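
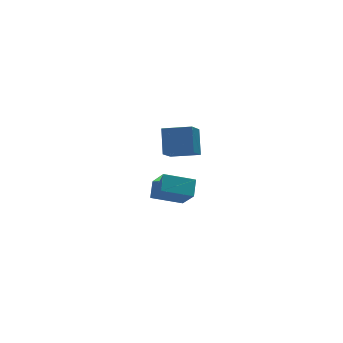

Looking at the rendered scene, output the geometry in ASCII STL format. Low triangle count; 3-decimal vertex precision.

solid 
facet normal -0.534 -0.515 0.671
outer loop
vertex -0.733 -0.834 3.541
vertex -1.86 -0.035 3.257
vertex -1.123 -1.741 2.535
endloop
endfacet
facet normal 0.799 -0.567 0.201
outer loop
vertex -0.38 -1.025 1.603
vertex -0.733 -0.834 3.541
vertex -1.123 -1.741 2.535
endloop
endfacet
facet normal -0.534 -0.515 0.671
outer loop
vertex -1.123 -1.741 2.535
vertex -1.86 -0.035 3.257
vertex -2.249 -0.942 2.251
endloop
endfacet
facet normal -0.276 -0.643 -0.714
outer loop
vertex -2.249 -0.942 2.251
vertex -0.38 -1.025 1.603
vertex -1.123 -1.741 2.535
endloop
endfacet
facet normal 0.276 0.643 0.714
outer loop
vertex -0.733 -0.834 3.541
vertex -1.117 0.681 2.325
vertex -1.86 -0.035 3.257
endloop
endfacet
facet normal 0.799 -0.566 0.201
outer loop
vertex 0.009 -0.118 2.609
vertex -0.733 -0.834 3.541
vertex -0.38 -1.025 1.603
endloop
endfacet
facet normal 0.276 0.643 0.714
outer loop
vertex 0.009 -0.118 2.609
vertex -1.117 0.681 2.325
vertex -0.733 -0.834 3.541
endloop
endfacet
facet normal -0.799 0.566 -0.202
outer loop
vertex -1.86 -0.035 3.257
vertex -1.117 0.681 2.325
vertex -2.249 -0.942 2.251
endloop
endfacet
facet normal -0.276 -0.643 -0.714
outer loop
vertex -1.507 -0.226 1.319
vertex -0.38 -1.025 1.603
vertex -2.249 -0.942 2.251
endloop
endfacet
facet normal -0.799 0.567 -0.201
outer loop
vertex -2.249 -0.942 2.251
vertex -1.117 0.681 2.325
vertex -1.507 -0.226 1.319
endloop
endfacet
facet normal 0.534 0.515 -0.671
outer loop
vertex -1.507 -0.226 1.319
vertex 0.009 -0.118 2.609
vertex -0.38 -1.025 1.603
endloop
endfacet
facet normal 0.534 0.514 -0.671
outer loop
vertex -1.117 0.681 2.325
vertex 0.009 -0.118 2.609
vertex -1.507 -0.226 1.319
endloop
endfacet
facet normal -0.881 0.342 0.328
outer loop
vertex -1.183 1.397 -2.421
vertex -0.711 2.095 -1.881
vertex -1.253 2.405 -3.661
endloop
endfacet
facet normal -0.472 -0.697 -0.540
outer loop
vertex 0.191 1.845 -4.199
vertex -1.183 1.397 -2.421
vertex -1.253 2.405 -3.661
endloop
endfacet
facet normal -0.881 0.341 0.328
outer loop
vertex -1.253 2.405 -3.661
vertex -0.711 2.095 -1.881
vertex -0.782 3.103 -3.122
endloop
endfacet
facet normal -0.045 0.629 -0.776
outer loop
vertex -0.782 3.103 -3.122
vertex 0.191 1.845 -4.199
vertex -1.253 2.405 -3.661
endloop
endfacet
facet normal 0.045 -0.630 0.775
outer loop
vertex -1.183 1.397 -2.421
vertex 0.733 1.535 -2.419
vertex -0.711 2.095 -1.881
endloop
endfacet
facet normal -0.471 -0.698 -0.540
outer loop
vertex 0.262 0.837 -2.958
vertex -1.183 1.397 -2.421
vertex 0.191 1.845 -4.199
endloop
endfacet
facet normal 0.045 -0.629 0.776
outer loop
vertex 0.262 0.837 -2.958
vertex 0.733 1.535 -2.419
vertex -1.183 1.397 -2.421
endloop
endfacet
facet normal 0.472 0.698 0.540
outer loop
vertex -0.711 2.095 -1.881
vertex 0.733 1.535 -2.419
vertex -0.782 3.103 -3.122
endloop
endfacet
facet normal -0.044 0.630 -0.776
outer loop
vertex 0.663 2.543 -3.659
vertex 0.191 1.845 -4.199
vertex -0.782 3.103 -3.122
endloop
endfacet
facet normal 0.471 0.697 0.540
outer loop
vertex -0.782 3.103 -3.122
vertex 0.733 1.535 -2.419
vertex 0.663 2.543 -3.659
endloop
endfacet
facet normal 0.881 -0.342 -0.328
outer loop
vertex 0.663 2.543 -3.659
vertex 0.262 0.837 -2.958
vertex 0.191 1.845 -4.199
endloop
endfacet
facet normal 0.881 -0.342 -0.327
outer loop
vertex 0.733 1.535 -2.419
vertex 0.262 0.837 -2.958
vertex 0.663 2.543 -3.659
endloop
endfacet

endsolid


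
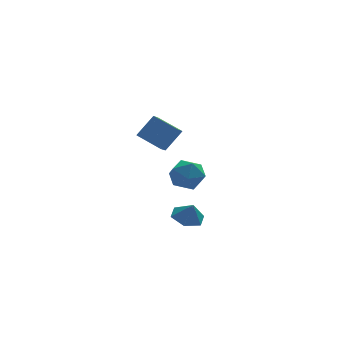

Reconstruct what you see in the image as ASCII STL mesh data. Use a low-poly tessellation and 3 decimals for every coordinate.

solid 
facet normal -0.219 0.303 -0.928
outer loop
vertex -0.921 -3.544 0.205
vertex -1.882 -3.7 0.381
vertex -1.481 -2.816 0.575
endloop
endfacet
facet normal 0.764 0.297 0.573
outer loop
vertex -0.921 -3.544 0.205
vertex -1.481 -2.816 0.575
vertex -1.638 -4.04 1.419
endloop
endfacet
facet normal -0.218 0.303 -0.928
outer loop
vertex -1.481 -2.816 0.575
vertex -1.882 -3.7 0.381
vertex -2.443 -2.973 0.75
endloop
endfacet
facet normal 0.058 0.562 0.825
outer loop
vertex -1.481 -2.816 0.575
vertex -2.443 -2.973 0.75
vertex -1.638 -4.04 1.419
endloop
endfacet
facet normal -0.218 0.303 -0.928
outer loop
vertex -2.443 -2.973 0.75
vertex -1.882 -3.7 0.381
vertex -2.844 -3.856 0.556
endloop
endfacet
facet normal -0.572 0.080 0.816
outer loop
vertex -2.443 -2.973 0.75
vertex -2.844 -3.856 0.556
vertex -1.638 -4.04 1.419
endloop
endfacet
facet normal -0.218 0.304 -0.927
outer loop
vertex -2.844 -3.856 0.556
vertex -1.882 -3.7 0.381
vertex -2.284 -4.584 0.186
endloop
endfacet
facet normal -0.499 -0.666 0.555
outer loop
vertex -2.844 -3.856 0.556
vertex -2.284 -4.584 0.186
vertex -1.638 -4.04 1.419
endloop
endfacet
facet normal -0.218 0.304 -0.927
outer loop
vertex -2.284 -4.584 0.186
vertex -1.882 -3.7 0.381
vertex -1.322 -4.428 0.011
endloop
endfacet
facet normal 0.206 -0.931 0.303
outer loop
vertex -2.284 -4.584 0.186
vertex -1.322 -4.428 0.011
vertex -1.638 -4.04 1.419
endloop
endfacet
facet normal -0.219 0.303 -0.928
outer loop
vertex -1.322 -4.428 0.011
vertex -1.882 -3.7 0.381
vertex -0.921 -3.544 0.205
endloop
endfacet
facet normal 0.838 -0.448 0.312
outer loop
vertex -1.322 -4.428 0.011
vertex -0.921 -3.544 0.205
vertex -1.638 -4.04 1.419
endloop
endfacet
facet normal -0.623 -0.174 -0.763
outer loop
vertex -1.95 2.562 2.552
vertex -3.13 3.712 3.254
vertex -1.516 3.331 2.022
endloop
endfacet
facet normal 0.659 -0.642 -0.392
outer loop
vertex -0.45 3.628 3.326
vertex -1.95 2.562 2.552
vertex -1.516 3.331 2.022
endloop
endfacet
facet normal -0.623 -0.173 -0.763
outer loop
vertex -1.516 3.331 2.022
vertex -3.13 3.712 3.254
vertex -2.695 4.481 2.724
endloop
endfacet
facet normal 0.422 0.746 -0.515
outer loop
vertex -2.695 4.481 2.724
vertex -0.45 3.628 3.326
vertex -1.516 3.331 2.022
endloop
endfacet
facet normal -0.422 -0.747 0.515
outer loop
vertex -1.95 2.562 2.552
vertex -2.064 4.009 4.558
vertex -3.13 3.712 3.254
endloop
endfacet
facet normal 0.659 -0.642 -0.392
outer loop
vertex -0.885 2.859 3.856
vertex -1.95 2.562 2.552
vertex -0.45 3.628 3.326
endloop
endfacet
facet normal -0.422 -0.747 0.515
outer loop
vertex -0.885 2.859 3.856
vertex -2.064 4.009 4.558
vertex -1.95 2.562 2.552
endloop
endfacet
facet normal -0.658 0.643 0.392
outer loop
vertex -3.13 3.712 3.254
vertex -2.064 4.009 4.558
vertex -2.695 4.481 2.724
endloop
endfacet
facet normal 0.422 0.747 -0.514
outer loop
vertex -1.63 4.778 4.028
vertex -0.45 3.628 3.326
vertex -2.695 4.481 2.724
endloop
endfacet
facet normal -0.659 0.642 0.392
outer loop
vertex -2.695 4.481 2.724
vertex -2.064 4.009 4.558
vertex -1.63 4.778 4.028
endloop
endfacet
facet normal 0.623 0.173 0.763
outer loop
vertex -1.63 4.778 4.028
vertex -0.885 2.859 3.856
vertex -0.45 3.628 3.326
endloop
endfacet
facet normal 0.623 0.174 0.762
outer loop
vertex -2.064 4.009 4.558
vertex -0.885 2.859 3.856
vertex -1.63 4.778 4.028
endloop
endfacet
facet normal 0.354 0.850 0.391
outer loop
vertex -0.832 0.93 1.463
vertex -1.231 0.609 2.523
vertex -0.143 0.31 2.188
endloop
endfacet
facet normal 0.750 0.641 -0.165
outer loop
vertex -0.832 0.93 1.463
vertex -0.143 0.31 2.188
vertex -0.173 0.05 1.04
endloop
endfacet
facet normal 0.324 0.596 -0.735
outer loop
vertex -0.832 0.93 1.463
vertex -0.173 0.05 1.04
vertex -1.281 0.189 0.665
endloop
endfacet
facet normal -0.335 0.777 -0.533
outer loop
vertex -0.832 0.93 1.463
vertex -1.281 0.189 0.665
vertex -1.935 0.535 1.581
endloop
endfacet
facet normal -0.317 0.934 0.164
outer loop
vertex -0.832 0.93 1.463
vertex -1.935 0.535 1.581
vertex -1.231 0.609 2.523
endloop
endfacet
facet normal 1.000 -0.012 -0.023
outer loop
vertex -0.173 0.05 1.04
vertex -0.143 0.31 2.188
vertex -0.165 -0.815 1.839
endloop
endfacet
facet normal 0.359 0.325 0.875
outer loop
vertex -0.143 0.31 2.188
vertex -1.231 0.609 2.523
vertex -0.819 -0.469 2.755
endloop
endfacet
facet normal -0.727 0.462 0.507
outer loop
vertex -1.231 0.609 2.523
vertex -1.935 0.535 1.581
vertex -1.927 -0.33 2.38
endloop
endfacet
facet normal -0.758 0.207 -0.619
outer loop
vertex -1.935 0.535 1.581
vertex -1.281 0.189 0.665
vertex -1.957 -0.59 1.232
endloop
endfacet
facet normal 0.310 -0.085 -0.947
outer loop
vertex -1.281 0.189 0.665
vertex -0.173 0.05 1.04
vertex -0.869 -0.889 0.897
endloop
endfacet
facet normal 0.335 -0.777 0.533
outer loop
vertex -1.268 -1.21 1.957
vertex -0.165 -0.815 1.839
vertex -0.819 -0.469 2.755
endloop
endfacet
facet normal -0.324 -0.596 0.735
outer loop
vertex -1.268 -1.21 1.957
vertex -0.819 -0.469 2.755
vertex -1.927 -0.33 2.38
endloop
endfacet
facet normal -0.750 -0.641 0.165
outer loop
vertex -1.268 -1.21 1.957
vertex -1.927 -0.33 2.38
vertex -1.957 -0.59 1.232
endloop
endfacet
facet normal -0.354 -0.850 -0.391
outer loop
vertex -1.268 -1.21 1.957
vertex -1.957 -0.59 1.232
vertex -0.869 -0.889 0.897
endloop
endfacet
facet normal 0.317 -0.934 -0.164
outer loop
vertex -1.268 -1.21 1.957
vertex -0.869 -0.889 0.897
vertex -0.165 -0.815 1.839
endloop
endfacet
facet normal 0.758 -0.207 0.619
outer loop
vertex -0.819 -0.469 2.755
vertex -0.165 -0.815 1.839
vertex -0.143 0.31 2.188
endloop
endfacet
facet normal -0.310 0.085 0.947
outer loop
vertex -1.927 -0.33 2.38
vertex -0.819 -0.469 2.755
vertex -1.231 0.609 2.523
endloop
endfacet
facet normal -1.000 0.012 0.023
outer loop
vertex -1.957 -0.59 1.232
vertex -1.927 -0.33 2.38
vertex -1.935 0.535 1.581
endloop
endfacet
facet normal -0.359 -0.325 -0.875
outer loop
vertex -0.869 -0.889 0.897
vertex -1.957 -0.59 1.232
vertex -1.281 0.189 0.665
endloop
endfacet
facet normal 0.727 -0.462 -0.507
outer loop
vertex -0.165 -0.815 1.839
vertex -0.869 -0.889 0.897
vertex -0.173 0.05 1.04
endloop
endfacet

endsolid


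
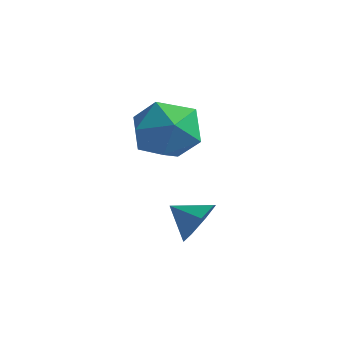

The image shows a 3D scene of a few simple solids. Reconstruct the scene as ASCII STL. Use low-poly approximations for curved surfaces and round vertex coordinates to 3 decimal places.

solid 
facet normal 0.862 0.217 -0.457
outer loop
vertex 3.999 1.663 -1.375
vertex 3.574 2.18 -1.931
vertex 3.929 2.385 -1.164
endloop
endfacet
facet normal -0.096 -0.288 0.953
outer loop
vertex 3.999 1.663 -1.375
vertex 3.929 2.385 -1.164
vertex 2.626 1.94 -1.429
endloop
endfacet
facet normal 0.863 0.217 -0.457
outer loop
vertex 3.929 2.385 -1.164
vertex 3.574 2.18 -1.931
vertex 3.592 2.952 -1.531
endloop
endfacet
facet normal -0.308 0.381 0.872
outer loop
vertex 3.929 2.385 -1.164
vertex 3.592 2.952 -1.531
vertex 2.626 1.94 -1.429
endloop
endfacet
facet normal 0.862 0.217 -0.458
outer loop
vertex 3.592 2.952 -1.531
vertex 3.574 2.18 -1.931
vertex 3.241 2.937 -2.199
endloop
endfacet
facet normal -0.665 0.668 0.334
outer loop
vertex 3.592 2.952 -1.531
vertex 3.241 2.937 -2.199
vertex 2.626 1.94 -1.429
endloop
endfacet
facet normal 0.862 0.218 -0.457
outer loop
vertex 3.241 2.937 -2.199
vertex 3.574 2.18 -1.931
vertex 3.141 2.352 -2.666
endloop
endfacet
facet normal -0.899 0.357 -0.255
outer loop
vertex 3.241 2.937 -2.199
vertex 3.141 2.352 -2.666
vertex 2.626 1.94 -1.429
endloop
endfacet
facet normal 0.862 0.218 -0.457
outer loop
vertex 3.141 2.352 -2.666
vertex 3.574 2.18 -1.931
vertex 3.368 1.637 -2.579
endloop
endfacet
facet normal -0.832 -0.319 -0.453
outer loop
vertex 3.141 2.352 -2.666
vertex 3.368 1.637 -2.579
vertex 2.626 1.94 -1.429
endloop
endfacet
facet normal 0.863 0.218 -0.457
outer loop
vertex 3.368 1.637 -2.579
vertex 3.574 2.18 -1.931
vertex 3.749 1.331 -2.005
endloop
endfacet
facet normal -0.517 -0.849 -0.110
outer loop
vertex 3.368 1.637 -2.579
vertex 3.749 1.331 -2.005
vertex 2.626 1.94 -1.429
endloop
endfacet
facet normal 0.862 0.218 -0.457
outer loop
vertex 3.749 1.331 -2.005
vertex 3.574 2.18 -1.931
vertex 3.999 1.663 -1.375
endloop
endfacet
facet normal -0.189 -0.836 0.515
outer loop
vertex 3.749 1.331 -2.005
vertex 3.999 1.663 -1.375
vertex 2.626 1.94 -1.429
endloop
endfacet
facet normal -0.076 0.477 0.876
outer loop
vertex 1.296 3.735 1.759
vertex 1.557 2.67 2.362
vertex 2.483 3.439 2.023
endloop
endfacet
facet normal 0.149 0.920 0.363
outer loop
vertex 1.296 3.735 1.759
vertex 2.483 3.439 2.023
vertex 2.192 3.926 0.907
endloop
endfacet
facet normal -0.344 0.926 -0.154
outer loop
vertex 1.296 3.735 1.759
vertex 2.192 3.926 0.907
vertex 1.086 3.457 0.557
endloop
endfacet
facet normal -0.872 0.488 0.040
outer loop
vertex 1.296 3.735 1.759
vertex 1.086 3.457 0.557
vertex 0.693 2.681 1.456
endloop
endfacet
facet normal -0.706 0.210 0.676
outer loop
vertex 1.296 3.735 1.759
vertex 0.693 2.681 1.456
vertex 1.557 2.67 2.362
endloop
endfacet
facet normal 0.751 0.654 0.089
outer loop
vertex 2.192 3.926 0.907
vertex 2.483 3.439 2.023
vertex 3.007 2.979 0.984
endloop
endfacet
facet normal 0.389 -0.063 0.919
outer loop
vertex 2.483 3.439 2.023
vertex 1.557 2.67 2.362
vertex 2.614 2.203 1.883
endloop
endfacet
facet normal -0.632 -0.495 0.596
outer loop
vertex 1.557 2.67 2.362
vertex 0.693 2.681 1.456
vertex 1.508 1.734 1.533
endloop
endfacet
facet normal -0.900 -0.046 -0.433
outer loop
vertex 0.693 2.681 1.456
vertex 1.086 3.457 0.557
vertex 1.217 2.221 0.417
endloop
endfacet
facet normal -0.045 0.664 -0.747
outer loop
vertex 1.086 3.457 0.557
vertex 2.192 3.926 0.907
vertex 2.143 2.99 0.078
endloop
endfacet
facet normal 0.872 -0.488 -0.040
outer loop
vertex 2.404 1.925 0.681
vertex 3.007 2.979 0.984
vertex 2.614 2.203 1.883
endloop
endfacet
facet normal 0.344 -0.926 0.154
outer loop
vertex 2.404 1.925 0.681
vertex 2.614 2.203 1.883
vertex 1.508 1.734 1.533
endloop
endfacet
facet normal -0.149 -0.920 -0.363
outer loop
vertex 2.404 1.925 0.681
vertex 1.508 1.734 1.533
vertex 1.217 2.221 0.417
endloop
endfacet
facet normal 0.076 -0.477 -0.876
outer loop
vertex 2.404 1.925 0.681
vertex 1.217 2.221 0.417
vertex 2.143 2.99 0.078
endloop
endfacet
facet normal 0.706 -0.210 -0.676
outer loop
vertex 2.404 1.925 0.681
vertex 2.143 2.99 0.078
vertex 3.007 2.979 0.984
endloop
endfacet
facet normal 0.900 0.046 0.433
outer loop
vertex 2.614 2.203 1.883
vertex 3.007 2.979 0.984
vertex 2.483 3.439 2.023
endloop
endfacet
facet normal 0.045 -0.664 0.747
outer loop
vertex 1.508 1.734 1.533
vertex 2.614 2.203 1.883
vertex 1.557 2.67 2.362
endloop
endfacet
facet normal -0.751 -0.654 -0.089
outer loop
vertex 1.217 2.221 0.417
vertex 1.508 1.734 1.533
vertex 0.693 2.681 1.456
endloop
endfacet
facet normal -0.389 0.063 -0.919
outer loop
vertex 2.143 2.99 0.078
vertex 1.217 2.221 0.417
vertex 1.086 3.457 0.557
endloop
endfacet
facet normal 0.632 0.495 -0.596
outer loop
vertex 3.007 2.979 0.984
vertex 2.143 2.99 0.078
vertex 2.192 3.926 0.907
endloop
endfacet

endsolid


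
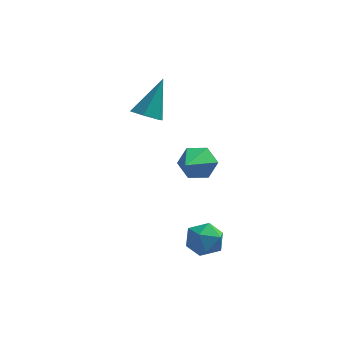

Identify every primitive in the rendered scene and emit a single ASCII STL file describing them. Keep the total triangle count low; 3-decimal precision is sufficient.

solid 
facet normal -0.244 -0.532 -0.811
outer loop
vertex 0.331 1.358 1.508
vertex -0.26 1.727 1.444
vertex 0.324 1.944 1.126
endloop
endfacet
facet normal 0.998 0.043 0.048
outer loop
vertex 0.331 1.358 1.508
vertex 0.324 1.944 1.126
vertex 0.2 2.733 2.976
endloop
endfacet
facet normal -0.243 -0.533 -0.810
outer loop
vertex 0.324 1.944 1.126
vertex -0.26 1.727 1.444
vertex -0.268 2.313 1.061
endloop
endfacet
facet normal 0.528 0.793 -0.303
outer loop
vertex 0.324 1.944 1.126
vertex -0.268 2.313 1.061
vertex 0.2 2.733 2.976
endloop
endfacet
facet normal -0.244 -0.533 -0.810
outer loop
vertex -0.268 2.313 1.061
vertex -0.26 1.727 1.444
vertex -0.852 2.095 1.38
endloop
endfacet
facet normal -0.397 0.912 -0.103
outer loop
vertex -0.268 2.313 1.061
vertex -0.852 2.095 1.38
vertex 0.2 2.733 2.976
endloop
endfacet
facet normal -0.244 -0.533 -0.810
outer loop
vertex -0.852 2.095 1.38
vertex -0.26 1.727 1.444
vertex -0.844 1.509 1.763
endloop
endfacet
facet normal -0.849 0.281 0.447
outer loop
vertex -0.852 2.095 1.38
vertex -0.844 1.509 1.763
vertex 0.2 2.733 2.976
endloop
endfacet
facet normal -0.244 -0.533 -0.810
outer loop
vertex -0.844 1.509 1.763
vertex -0.26 1.727 1.444
vertex -0.253 1.141 1.827
endloop
endfacet
facet normal -0.378 -0.469 0.798
outer loop
vertex -0.844 1.509 1.763
vertex -0.253 1.141 1.827
vertex 0.2 2.733 2.976
endloop
endfacet
facet normal -0.245 -0.533 -0.810
outer loop
vertex -0.253 1.141 1.827
vertex -0.26 1.727 1.444
vertex 0.331 1.358 1.508
endloop
endfacet
facet normal 0.545 -0.587 0.599
outer loop
vertex -0.253 1.141 1.827
vertex 0.331 1.358 1.508
vertex 0.2 2.733 2.976
endloop
endfacet
facet normal 0.103 0.871 -0.481
outer loop
vertex 2.127 2.051 -2.017
vertex 1.625 2.415 -1.465
vertex 2.444 2.393 -1.33
endloop
endfacet
facet normal 0.819 -0.566 -0.096
outer loop
vertex 2.127 2.051 -2.017
vertex 2.444 2.393 -1.33
vertex 1.435 0.805 -0.575
endloop
endfacet
facet normal 0.103 0.871 -0.481
outer loop
vertex 2.444 2.393 -1.33
vertex 1.625 2.415 -1.465
vertex 1.942 2.757 -0.778
endloop
endfacet
facet normal 0.699 -0.108 0.707
outer loop
vertex 2.444 2.393 -1.33
vertex 1.942 2.757 -0.778
vertex 1.435 0.805 -0.575
endloop
endfacet
facet normal 0.104 0.870 -0.481
outer loop
vertex 1.942 2.757 -0.778
vertex 1.625 2.415 -1.465
vertex 1.123 2.78 -0.913
endloop
endfacet
facet normal -0.157 0.142 0.977
outer loop
vertex 1.942 2.757 -0.778
vertex 1.123 2.78 -0.913
vertex 1.435 0.805 -0.575
endloop
endfacet
facet normal 0.104 0.870 -0.481
outer loop
vertex 1.123 2.78 -0.913
vertex 1.625 2.415 -1.465
vertex 0.807 2.438 -1.6
endloop
endfacet
facet normal -0.894 -0.065 0.444
outer loop
vertex 1.123 2.78 -0.913
vertex 0.807 2.438 -1.6
vertex 1.435 0.805 -0.575
endloop
endfacet
facet normal 0.104 0.870 -0.481
outer loop
vertex 0.807 2.438 -1.6
vertex 1.625 2.415 -1.465
vertex 1.309 2.073 -2.152
endloop
endfacet
facet normal -0.774 -0.522 -0.358
outer loop
vertex 0.807 2.438 -1.6
vertex 1.309 2.073 -2.152
vertex 1.435 0.805 -0.575
endloop
endfacet
facet normal 0.103 0.871 -0.481
outer loop
vertex 1.309 2.073 -2.152
vertex 1.625 2.415 -1.465
vertex 2.127 2.051 -2.017
endloop
endfacet
facet normal 0.083 -0.773 -0.628
outer loop
vertex 1.309 2.073 -2.152
vertex 2.127 2.051 -2.017
vertex 1.435 0.805 -0.575
endloop
endfacet
facet normal -0.998 -0.067 -0.013
outer loop
vertex 2.197 -2.499 -2.44
vertex 2.244 -3.259 -2.136
vertex 2.194 -2.617 -1.628
endloop
endfacet
facet normal -0.789 0.608 0.085
outer loop
vertex 2.197 -2.499 -2.44
vertex 2.194 -2.617 -1.628
vertex 2.632 -2.003 -1.952
endloop
endfacet
facet normal -0.381 0.796 -0.469
outer loop
vertex 2.197 -2.499 -2.44
vertex 2.632 -2.003 -1.952
vertex 2.952 -2.267 -2.66
endloop
endfacet
facet normal -0.338 0.237 -0.911
outer loop
vertex 2.197 -2.499 -2.44
vertex 2.952 -2.267 -2.66
vertex 2.712 -3.043 -2.773
endloop
endfacet
facet normal -0.719 -0.296 -0.629
outer loop
vertex 2.197 -2.499 -2.44
vertex 2.712 -3.043 -2.773
vertex 2.244 -3.259 -2.136
endloop
endfacet
facet normal -0.385 0.630 0.674
outer loop
vertex 2.632 -2.003 -1.952
vertex 2.194 -2.617 -1.628
vertex 2.948 -2.457 -1.347
endloop
endfacet
facet normal -0.722 -0.463 0.514
outer loop
vertex 2.194 -2.617 -1.628
vertex 2.244 -3.259 -2.136
vertex 2.708 -3.233 -1.46
endloop
endfacet
facet normal -0.272 -0.832 -0.482
outer loop
vertex 2.244 -3.259 -2.136
vertex 2.712 -3.043 -2.773
vertex 3.028 -3.497 -2.168
endloop
endfacet
facet normal 0.343 0.030 -0.939
outer loop
vertex 2.712 -3.043 -2.773
vertex 2.952 -2.267 -2.66
vertex 3.466 -2.883 -2.492
endloop
endfacet
facet normal 0.275 0.935 -0.224
outer loop
vertex 2.952 -2.267 -2.66
vertex 2.632 -2.003 -1.952
vertex 3.416 -2.241 -1.984
endloop
endfacet
facet normal 0.338 -0.237 0.911
outer loop
vertex 3.463 -3.001 -1.68
vertex 2.948 -2.457 -1.347
vertex 2.708 -3.233 -1.46
endloop
endfacet
facet normal 0.381 -0.796 0.469
outer loop
vertex 3.463 -3.001 -1.68
vertex 2.708 -3.233 -1.46
vertex 3.028 -3.497 -2.168
endloop
endfacet
facet normal 0.789 -0.608 -0.085
outer loop
vertex 3.463 -3.001 -1.68
vertex 3.028 -3.497 -2.168
vertex 3.466 -2.883 -2.492
endloop
endfacet
facet normal 0.998 0.067 0.013
outer loop
vertex 3.463 -3.001 -1.68
vertex 3.466 -2.883 -2.492
vertex 3.416 -2.241 -1.984
endloop
endfacet
facet normal 0.719 0.296 0.629
outer loop
vertex 3.463 -3.001 -1.68
vertex 3.416 -2.241 -1.984
vertex 2.948 -2.457 -1.347
endloop
endfacet
facet normal -0.343 -0.030 0.939
outer loop
vertex 2.708 -3.233 -1.46
vertex 2.948 -2.457 -1.347
vertex 2.194 -2.617 -1.628
endloop
endfacet
facet normal -0.275 -0.935 0.224
outer loop
vertex 3.028 -3.497 -2.168
vertex 2.708 -3.233 -1.46
vertex 2.244 -3.259 -2.136
endloop
endfacet
facet normal 0.385 -0.630 -0.674
outer loop
vertex 3.466 -2.883 -2.492
vertex 3.028 -3.497 -2.168
vertex 2.712 -3.043 -2.773
endloop
endfacet
facet normal 0.722 0.463 -0.514
outer loop
vertex 3.416 -2.241 -1.984
vertex 3.466 -2.883 -2.492
vertex 2.952 -2.267 -2.66
endloop
endfacet
facet normal 0.272 0.832 0.482
outer loop
vertex 2.948 -2.457 -1.347
vertex 3.416 -2.241 -1.984
vertex 2.632 -2.003 -1.952
endloop
endfacet

endsolid


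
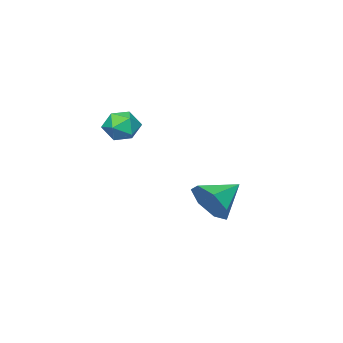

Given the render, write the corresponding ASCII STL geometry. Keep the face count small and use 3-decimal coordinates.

solid 
facet normal -0.863 0.310 -0.399
outer loop
vertex 1.369 -3.558 2.0
vertex 0.997 -3.965 2.488
vertex 1.174 -3.268 2.647
endloop
endfacet
facet normal -0.355 0.808 -0.469
outer loop
vertex 1.369 -3.558 2.0
vertex 1.174 -3.268 2.647
vertex 1.843 -3.135 2.37
endloop
endfacet
facet normal 0.186 0.520 -0.833
outer loop
vertex 1.369 -3.558 2.0
vertex 1.843 -3.135 2.37
vertex 2.079 -3.748 2.04
endloop
endfacet
facet normal 0.015 -0.154 -0.988
outer loop
vertex 1.369 -3.558 2.0
vertex 2.079 -3.748 2.04
vertex 1.556 -4.261 2.112
endloop
endfacet
facet normal -0.634 -0.283 -0.720
outer loop
vertex 1.369 -3.558 2.0
vertex 1.556 -4.261 2.112
vertex 0.997 -3.965 2.488
endloop
endfacet
facet normal -0.118 0.976 0.183
outer loop
vertex 1.843 -3.135 2.37
vertex 1.174 -3.268 2.647
vertex 1.764 -3.279 3.088
endloop
endfacet
facet normal -0.939 0.171 0.297
outer loop
vertex 1.174 -3.268 2.647
vertex 0.997 -3.965 2.488
vertex 1.241 -3.792 3.16
endloop
endfacet
facet normal -0.569 -0.792 -0.221
outer loop
vertex 0.997 -3.965 2.488
vertex 1.556 -4.261 2.112
vertex 1.477 -4.405 2.83
endloop
endfacet
facet normal 0.480 -0.582 -0.657
outer loop
vertex 1.556 -4.261 2.112
vertex 2.079 -3.748 2.04
vertex 2.146 -4.272 2.553
endloop
endfacet
facet normal 0.758 0.511 -0.407
outer loop
vertex 2.079 -3.748 2.04
vertex 1.843 -3.135 2.37
vertex 2.323 -3.575 2.712
endloop
endfacet
facet normal -0.015 0.154 0.988
outer loop
vertex 1.951 -3.982 3.2
vertex 1.764 -3.279 3.088
vertex 1.241 -3.792 3.16
endloop
endfacet
facet normal -0.186 -0.520 0.833
outer loop
vertex 1.951 -3.982 3.2
vertex 1.241 -3.792 3.16
vertex 1.477 -4.405 2.83
endloop
endfacet
facet normal 0.355 -0.808 0.469
outer loop
vertex 1.951 -3.982 3.2
vertex 1.477 -4.405 2.83
vertex 2.146 -4.272 2.553
endloop
endfacet
facet normal 0.863 -0.310 0.399
outer loop
vertex 1.951 -3.982 3.2
vertex 2.146 -4.272 2.553
vertex 2.323 -3.575 2.712
endloop
endfacet
facet normal 0.634 0.283 0.720
outer loop
vertex 1.951 -3.982 3.2
vertex 2.323 -3.575 2.712
vertex 1.764 -3.279 3.088
endloop
endfacet
facet normal -0.480 0.582 0.657
outer loop
vertex 1.241 -3.792 3.16
vertex 1.764 -3.279 3.088
vertex 1.174 -3.268 2.647
endloop
endfacet
facet normal -0.758 -0.511 0.407
outer loop
vertex 1.477 -4.405 2.83
vertex 1.241 -3.792 3.16
vertex 0.997 -3.965 2.488
endloop
endfacet
facet normal 0.118 -0.976 -0.183
outer loop
vertex 2.146 -4.272 2.553
vertex 1.477 -4.405 2.83
vertex 1.556 -4.261 2.112
endloop
endfacet
facet normal 0.939 -0.171 -0.297
outer loop
vertex 2.323 -3.575 2.712
vertex 2.146 -4.272 2.553
vertex 2.079 -3.748 2.04
endloop
endfacet
facet normal 0.569 0.792 0.221
outer loop
vertex 1.764 -3.279 3.088
vertex 2.323 -3.575 2.712
vertex 1.843 -3.135 2.37
endloop
endfacet
facet normal 0.879 -0.216 -0.425
outer loop
vertex -1.402 -2.209 -1.158
vertex -1.864 -2.779 -1.823
vertex -1.653 -1.814 -1.878
endloop
endfacet
facet normal -0.133 0.849 0.512
outer loop
vertex -1.402 -2.209 -1.158
vertex -1.653 -1.814 -1.878
vertex -3.156 -2.461 -1.197
endloop
endfacet
facet normal 0.879 -0.216 -0.426
outer loop
vertex -1.653 -1.814 -1.878
vertex -1.864 -2.779 -1.823
vertex -2.063 -2.145 -2.556
endloop
endfacet
facet normal -0.450 0.879 -0.157
outer loop
vertex -1.653 -1.814 -1.878
vertex -2.063 -2.145 -2.556
vertex -3.156 -2.461 -1.197
endloop
endfacet
facet normal 0.878 -0.217 -0.426
outer loop
vertex -2.063 -2.145 -2.556
vertex -1.864 -2.779 -1.823
vertex -2.324 -2.954 -2.682
endloop
endfacet
facet normal -0.771 0.333 -0.543
outer loop
vertex -2.063 -2.145 -2.556
vertex -2.324 -2.954 -2.682
vertex -3.156 -2.461 -1.197
endloop
endfacet
facet normal 0.878 -0.216 -0.426
outer loop
vertex -2.324 -2.954 -2.682
vertex -1.864 -2.779 -1.823
vertex -2.238 -3.631 -2.161
endloop
endfacet
facet normal -0.855 -0.380 -0.353
outer loop
vertex -2.324 -2.954 -2.682
vertex -2.238 -3.631 -2.161
vertex -3.156 -2.461 -1.197
endloop
endfacet
facet normal 0.879 -0.217 -0.426
outer loop
vertex -2.238 -3.631 -2.161
vertex -1.864 -2.779 -1.823
vertex -1.871 -3.667 -1.385
endloop
endfacet
facet normal -0.638 -0.722 0.268
outer loop
vertex -2.238 -3.631 -2.161
vertex -1.871 -3.667 -1.385
vertex -3.156 -2.461 -1.197
endloop
endfacet
facet normal 0.879 -0.217 -0.425
outer loop
vertex -1.871 -3.667 -1.385
vertex -1.864 -2.779 -1.823
vertex -1.499 -3.034 -0.939
endloop
endfacet
facet normal -0.284 -0.435 0.854
outer loop
vertex -1.871 -3.667 -1.385
vertex -1.499 -3.034 -0.939
vertex -3.156 -2.461 -1.197
endloop
endfacet
facet normal 0.879 -0.216 -0.425
outer loop
vertex -1.499 -3.034 -0.939
vertex -1.864 -2.779 -1.823
vertex -1.402 -2.209 -1.158
endloop
endfacet
facet normal -0.059 0.263 0.963
outer loop
vertex -1.499 -3.034 -0.939
vertex -1.402 -2.209 -1.158
vertex -3.156 -2.461 -1.197
endloop
endfacet

endsolid


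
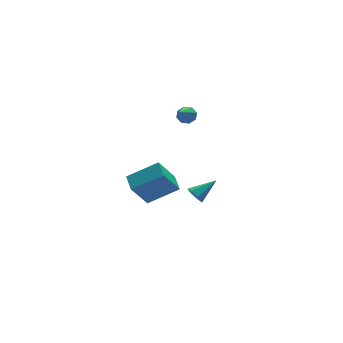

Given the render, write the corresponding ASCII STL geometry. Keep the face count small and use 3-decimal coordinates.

solid 
facet normal -0.868 -0.083 -0.489
outer loop
vertex -0.607 -1.482 -1.247
vertex -0.8 -1.764 -0.856
vertex -0.813 -1.248 -0.921
endloop
endfacet
facet normal 0.478 0.828 -0.292
outer loop
vertex -0.607 -1.482 -1.247
vertex -0.813 -1.248 -0.921
vertex 0.32 -1.656 -0.224
endloop
endfacet
facet normal -0.868 -0.084 -0.489
outer loop
vertex -0.813 -1.248 -0.921
vertex -0.8 -1.764 -0.856
vertex -1.01 -1.404 -0.545
endloop
endfacet
facet normal 0.072 0.907 0.414
outer loop
vertex -0.813 -1.248 -0.921
vertex -1.01 -1.404 -0.545
vertex 0.32 -1.656 -0.224
endloop
endfacet
facet normal -0.868 -0.084 -0.489
outer loop
vertex -1.01 -1.404 -0.545
vertex -0.8 -1.764 -0.856
vertex -1.048 -1.83 -0.404
endloop
endfacet
facet normal -0.164 0.323 0.932
outer loop
vertex -1.01 -1.404 -0.545
vertex -1.048 -1.83 -0.404
vertex 0.32 -1.656 -0.224
endloop
endfacet
facet normal -0.868 -0.084 -0.489
outer loop
vertex -1.048 -1.83 -0.404
vertex -0.8 -1.764 -0.856
vertex -0.9 -2.207 -0.602
endloop
endfacet
facet normal -0.054 -0.481 0.875
outer loop
vertex -1.048 -1.83 -0.404
vertex -0.9 -2.207 -0.602
vertex 0.32 -1.656 -0.224
endloop
endfacet
facet normal -0.868 -0.085 -0.489
outer loop
vertex -0.9 -2.207 -0.602
vertex -0.8 -1.764 -0.856
vertex -0.676 -2.25 -0.992
endloop
endfacet
facet normal 0.320 -0.904 0.284
outer loop
vertex -0.9 -2.207 -0.602
vertex -0.676 -2.25 -0.992
vertex 0.32 -1.656 -0.224
endloop
endfacet
facet normal -0.868 -0.085 -0.489
outer loop
vertex -0.676 -2.25 -0.992
vertex -0.8 -1.764 -0.856
vertex -0.546 -1.927 -1.279
endloop
endfacet
facet normal 0.676 -0.623 -0.395
outer loop
vertex -0.676 -2.25 -0.992
vertex -0.546 -1.927 -1.279
vertex 0.32 -1.656 -0.224
endloop
endfacet
facet normal -0.868 -0.084 -0.489
outer loop
vertex -0.546 -1.927 -1.279
vertex -0.8 -1.764 -0.856
vertex -0.607 -1.482 -1.247
endloop
endfacet
facet normal 0.745 0.149 -0.650
outer loop
vertex -0.546 -1.927 -1.279
vertex -0.607 -1.482 -1.247
vertex 0.32 -1.656 -0.224
endloop
endfacet
facet normal -0.809 0.302 -0.504
outer loop
vertex -1.761 3.134 -3.204
vertex -1.562 4.091 -2.95
vertex -0.815 3.312 -4.617
endloop
endfacet
facet normal -0.197 -0.948 -0.251
outer loop
vertex 0.642 2.769 -3.71
vertex -1.761 3.134 -3.204
vertex -0.815 3.312 -4.617
endloop
endfacet
facet normal -0.809 0.302 -0.504
outer loop
vertex -0.815 3.312 -4.617
vertex -1.562 4.091 -2.95
vertex -0.616 4.269 -4.363
endloop
endfacet
facet normal 0.553 0.104 -0.826
outer loop
vertex -0.616 4.269 -4.363
vertex 0.642 2.769 -3.71
vertex -0.815 3.312 -4.617
endloop
endfacet
facet normal -0.553 -0.104 0.826
outer loop
vertex -1.761 3.134 -3.204
vertex -0.105 3.548 -2.043
vertex -1.562 4.091 -2.95
endloop
endfacet
facet normal -0.197 -0.948 -0.251
outer loop
vertex -0.304 2.591 -2.297
vertex -1.761 3.134 -3.204
vertex 0.642 2.769 -3.71
endloop
endfacet
facet normal -0.553 -0.104 0.826
outer loop
vertex -0.304 2.591 -2.297
vertex -0.105 3.548 -2.043
vertex -1.761 3.134 -3.204
endloop
endfacet
facet normal 0.197 0.948 0.251
outer loop
vertex -1.562 4.091 -2.95
vertex -0.105 3.548 -2.043
vertex -0.616 4.269 -4.363
endloop
endfacet
facet normal 0.553 0.104 -0.826
outer loop
vertex 0.841 3.726 -3.456
vertex 0.642 2.769 -3.71
vertex -0.616 4.269 -4.363
endloop
endfacet
facet normal 0.197 0.948 0.251
outer loop
vertex -0.616 4.269 -4.363
vertex -0.105 3.548 -2.043
vertex 0.841 3.726 -3.456
endloop
endfacet
facet normal 0.809 -0.302 0.504
outer loop
vertex 0.841 3.726 -3.456
vertex -0.304 2.591 -2.297
vertex 0.642 2.769 -3.71
endloop
endfacet
facet normal 0.809 -0.302 0.504
outer loop
vertex -0.105 3.548 -2.043
vertex -0.304 2.591 -2.297
vertex 0.841 3.726 -3.456
endloop
endfacet
facet normal 0.513 0.615 -0.599
outer loop
vertex 0.947 1.58 2.279
vertex 0.519 1.788 2.126
vertex 0.843 1.878 2.496
endloop
endfacet
facet normal 0.656 -0.281 0.700
outer loop
vertex 0.947 1.58 2.279
vertex 0.843 1.878 2.496
vertex -0.379 0.712 3.174
endloop
endfacet
facet normal 0.513 0.615 -0.599
outer loop
vertex 0.843 1.878 2.496
vertex 0.519 1.788 2.126
vertex 0.549 2.123 2.496
endloop
endfacet
facet normal 0.240 0.288 0.927
outer loop
vertex 0.843 1.878 2.496
vertex 0.549 2.123 2.496
vertex -0.379 0.712 3.174
endloop
endfacet
facet normal 0.514 0.615 -0.598
outer loop
vertex 0.549 2.123 2.496
vertex 0.519 1.788 2.126
vertex 0.238 2.172 2.279
endloop
endfacet
facet normal -0.394 0.596 0.700
outer loop
vertex 0.549 2.123 2.496
vertex 0.238 2.172 2.279
vertex -0.379 0.712 3.174
endloop
endfacet
facet normal 0.514 0.615 -0.598
outer loop
vertex 0.238 2.172 2.279
vertex 0.519 1.788 2.126
vertex 0.091 1.996 1.972
endloop
endfacet
facet normal -0.873 0.463 0.153
outer loop
vertex 0.238 2.172 2.279
vertex 0.091 1.996 1.972
vertex -0.379 0.712 3.174
endloop
endfacet
facet normal 0.514 0.614 -0.599
outer loop
vertex 0.091 1.996 1.972
vertex 0.519 1.788 2.126
vertex 0.195 1.698 1.756
endloop
endfacet
facet normal -0.918 -0.034 -0.395
outer loop
vertex 0.091 1.996 1.972
vertex 0.195 1.698 1.756
vertex -0.379 0.712 3.174
endloop
endfacet
facet normal 0.513 0.615 -0.599
outer loop
vertex 0.195 1.698 1.756
vertex 0.519 1.788 2.126
vertex 0.489 1.453 1.756
endloop
endfacet
facet normal -0.502 -0.602 -0.622
outer loop
vertex 0.195 1.698 1.756
vertex 0.489 1.453 1.756
vertex -0.379 0.712 3.174
endloop
endfacet
facet normal 0.514 0.615 -0.598
outer loop
vertex 0.489 1.453 1.756
vertex 0.519 1.788 2.126
vertex 0.8 1.404 1.973
endloop
endfacet
facet normal 0.132 -0.909 -0.394
outer loop
vertex 0.489 1.453 1.756
vertex 0.8 1.404 1.973
vertex -0.379 0.712 3.174
endloop
endfacet
facet normal 0.513 0.614 -0.600
outer loop
vertex 0.8 1.404 1.973
vertex 0.519 1.788 2.126
vertex 0.947 1.58 2.279
endloop
endfacet
facet normal 0.611 -0.776 0.153
outer loop
vertex 0.8 1.404 1.973
vertex 0.947 1.58 2.279
vertex -0.379 0.712 3.174
endloop
endfacet

endsolid


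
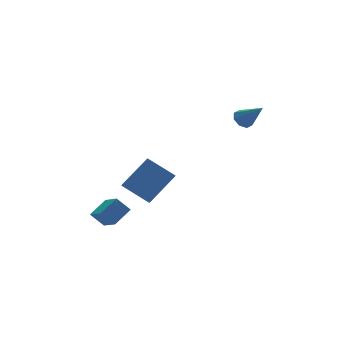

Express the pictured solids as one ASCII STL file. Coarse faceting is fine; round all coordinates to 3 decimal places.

solid 
facet normal -0.317 0.627 -0.711
outer loop
vertex 3.872 1.112 2.962
vertex 3.258 1.017 3.152
vertex 3.728 1.436 3.312
endloop
endfacet
facet normal 0.957 0.197 0.211
outer loop
vertex 3.872 1.112 2.962
vertex 3.728 1.436 3.312
vertex 3.802 -0.057 4.368
endloop
endfacet
facet normal -0.318 0.628 -0.710
outer loop
vertex 3.728 1.436 3.312
vertex 3.258 1.017 3.152
vertex 3.309 1.513 3.568
endloop
endfacet
facet normal 0.514 0.512 0.688
outer loop
vertex 3.728 1.436 3.312
vertex 3.309 1.513 3.568
vertex 3.802 -0.057 4.368
endloop
endfacet
facet normal -0.319 0.628 -0.710
outer loop
vertex 3.309 1.513 3.568
vertex 3.258 1.017 3.152
vertex 2.86 1.3 3.581
endloop
endfacet
facet normal -0.166 0.406 0.899
outer loop
vertex 3.309 1.513 3.568
vertex 2.86 1.3 3.581
vertex 3.802 -0.057 4.368
endloop
endfacet
facet normal -0.319 0.628 -0.710
outer loop
vertex 2.86 1.3 3.581
vertex 3.258 1.017 3.152
vertex 2.644 0.921 3.343
endloop
endfacet
facet normal -0.690 -0.060 0.722
outer loop
vertex 2.86 1.3 3.581
vertex 2.644 0.921 3.343
vertex 3.802 -0.057 4.368
endloop
endfacet
facet normal -0.319 0.626 -0.711
outer loop
vertex 2.644 0.921 3.343
vertex 3.258 1.017 3.152
vertex 2.788 0.597 2.993
endloop
endfacet
facet normal -0.747 -0.612 0.260
outer loop
vertex 2.644 0.921 3.343
vertex 2.788 0.597 2.993
vertex 3.802 -0.057 4.368
endloop
endfacet
facet normal -0.319 0.626 -0.711
outer loop
vertex 2.788 0.597 2.993
vertex 3.258 1.017 3.152
vertex 3.207 0.52 2.737
endloop
endfacet
facet normal -0.303 -0.928 -0.218
outer loop
vertex 2.788 0.597 2.993
vertex 3.207 0.52 2.737
vertex 3.802 -0.057 4.368
endloop
endfacet
facet normal -0.318 0.627 -0.711
outer loop
vertex 3.207 0.52 2.737
vertex 3.258 1.017 3.152
vertex 3.656 0.733 2.724
endloop
endfacet
facet normal 0.377 -0.821 -0.428
outer loop
vertex 3.207 0.52 2.737
vertex 3.656 0.733 2.724
vertex 3.802 -0.057 4.368
endloop
endfacet
facet normal -0.317 0.627 -0.711
outer loop
vertex 3.656 0.733 2.724
vertex 3.258 1.017 3.152
vertex 3.872 1.112 2.962
endloop
endfacet
facet normal 0.900 -0.356 -0.251
outer loop
vertex 3.656 0.733 2.724
vertex 3.872 1.112 2.962
vertex 3.802 -0.057 4.368
endloop
endfacet
facet normal -0.539 0.459 0.706
outer loop
vertex -3.205 3.057 -2.227
vertex -3.189 4.446 -3.117
vertex -4.308 2.685 -2.827
endloop
endfacet
facet normal -0.010 -0.842 0.540
outer loop
vertex -3.731 2.194 -3.583
vertex -3.205 3.057 -2.227
vertex -4.308 2.685 -2.827
endloop
endfacet
facet normal -0.539 0.459 0.706
outer loop
vertex -4.308 2.685 -2.827
vertex -3.189 4.446 -3.117
vertex -4.292 4.074 -3.718
endloop
endfacet
facet normal -0.842 -0.284 -0.458
outer loop
vertex -4.292 4.074 -3.718
vertex -3.731 2.194 -3.583
vertex -4.308 2.685 -2.827
endloop
endfacet
facet normal 0.842 0.284 0.458
outer loop
vertex -3.205 3.057 -2.227
vertex -2.612 3.955 -3.873
vertex -3.189 4.446 -3.117
endloop
endfacet
facet normal -0.010 -0.842 0.540
outer loop
vertex -2.628 2.566 -2.982
vertex -3.205 3.057 -2.227
vertex -3.731 2.194 -3.583
endloop
endfacet
facet normal 0.842 0.284 0.458
outer loop
vertex -2.628 2.566 -2.982
vertex -2.612 3.955 -3.873
vertex -3.205 3.057 -2.227
endloop
endfacet
facet normal 0.010 0.842 -0.539
outer loop
vertex -3.189 4.446 -3.117
vertex -2.612 3.955 -3.873
vertex -4.292 4.074 -3.718
endloop
endfacet
facet normal -0.842 -0.284 -0.459
outer loop
vertex -3.715 3.583 -4.473
vertex -3.731 2.194 -3.583
vertex -4.292 4.074 -3.718
endloop
endfacet
facet normal 0.010 0.842 -0.540
outer loop
vertex -4.292 4.074 -3.718
vertex -2.612 3.955 -3.873
vertex -3.715 3.583 -4.473
endloop
endfacet
facet normal 0.539 -0.459 -0.706
outer loop
vertex -3.715 3.583 -4.473
vertex -2.628 2.566 -2.982
vertex -3.731 2.194 -3.583
endloop
endfacet
facet normal 0.539 -0.459 -0.706
outer loop
vertex -2.612 3.955 -3.873
vertex -2.628 2.566 -2.982
vertex -3.715 3.583 -4.473
endloop
endfacet
facet normal -0.731 -0.076 -0.678
outer loop
vertex -3.121 -0.495 -0.572
vertex -4.053 0.719 0.297
vertex -2.661 0.275 -1.155
endloop
endfacet
facet normal 0.529 -0.690 -0.494
outer loop
vertex -1.067 0.441 0.323
vertex -3.121 -0.495 -0.572
vertex -2.661 0.275 -1.155
endloop
endfacet
facet normal -0.731 -0.076 -0.678
outer loop
vertex -2.661 0.275 -1.155
vertex -4.053 0.719 0.297
vertex -3.593 1.489 -0.286
endloop
endfacet
facet normal 0.430 0.720 -0.545
outer loop
vertex -3.593 1.489 -0.286
vertex -1.067 0.441 0.323
vertex -2.661 0.275 -1.155
endloop
endfacet
facet normal -0.430 -0.720 0.545
outer loop
vertex -3.121 -0.495 -0.572
vertex -2.459 0.885 1.775
vertex -4.053 0.719 0.297
endloop
endfacet
facet normal 0.529 -0.690 -0.494
outer loop
vertex -1.527 -0.329 0.906
vertex -3.121 -0.495 -0.572
vertex -1.067 0.441 0.323
endloop
endfacet
facet normal -0.430 -0.720 0.545
outer loop
vertex -1.527 -0.329 0.906
vertex -2.459 0.885 1.775
vertex -3.121 -0.495 -0.572
endloop
endfacet
facet normal -0.529 0.690 0.494
outer loop
vertex -4.053 0.719 0.297
vertex -2.459 0.885 1.775
vertex -3.593 1.489 -0.286
endloop
endfacet
facet normal 0.430 0.720 -0.545
outer loop
vertex -1.999 1.655 1.192
vertex -1.067 0.441 0.323
vertex -3.593 1.489 -0.286
endloop
endfacet
facet normal -0.529 0.690 0.494
outer loop
vertex -3.593 1.489 -0.286
vertex -2.459 0.885 1.775
vertex -1.999 1.655 1.192
endloop
endfacet
facet normal 0.731 0.076 0.678
outer loop
vertex -1.999 1.655 1.192
vertex -1.527 -0.329 0.906
vertex -1.067 0.441 0.323
endloop
endfacet
facet normal 0.731 0.076 0.678
outer loop
vertex -2.459 0.885 1.775
vertex -1.527 -0.329 0.906
vertex -1.999 1.655 1.192
endloop
endfacet

endsolid


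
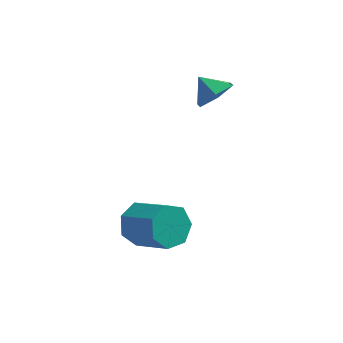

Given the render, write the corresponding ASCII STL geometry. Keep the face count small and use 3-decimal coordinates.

solid 
facet normal 0.658 -0.305 -0.688
outer loop
vertex -0.228 4.429 1.559
vertex -0.704 3.65 1.449
vertex -0.901 4.386 0.934
endloop
endfacet
facet normal -0.258 0.942 0.213
outer loop
vertex -0.228 4.429 1.559
vertex -0.901 4.386 0.934
vertex -1.396 3.97 2.171
endloop
endfacet
facet normal 0.658 -0.305 -0.688
outer loop
vertex -0.901 4.386 0.934
vertex -0.704 3.65 1.449
vertex -1.378 3.607 0.823
endloop
endfacet
facet normal -0.833 0.532 -0.154
outer loop
vertex -0.901 4.386 0.934
vertex -1.378 3.607 0.823
vertex -1.396 3.97 2.171
endloop
endfacet
facet normal 0.658 -0.306 -0.688
outer loop
vertex -1.378 3.607 0.823
vertex -0.704 3.65 1.449
vertex -1.181 2.87 1.339
endloop
endfacet
facet normal -0.973 -0.226 0.048
outer loop
vertex -1.378 3.607 0.823
vertex -1.181 2.87 1.339
vertex -1.396 3.97 2.171
endloop
endfacet
facet normal 0.658 -0.305 -0.688
outer loop
vertex -1.181 2.87 1.339
vertex -0.704 3.65 1.449
vertex -0.507 2.913 1.964
endloop
endfacet
facet normal -0.537 -0.573 0.619
outer loop
vertex -1.181 2.87 1.339
vertex -0.507 2.913 1.964
vertex -1.396 3.97 2.171
endloop
endfacet
facet normal 0.658 -0.305 -0.688
outer loop
vertex -0.507 2.913 1.964
vertex -0.704 3.65 1.449
vertex -0.031 3.693 2.074
endloop
endfacet
facet normal 0.037 -0.162 0.986
outer loop
vertex -0.507 2.913 1.964
vertex -0.031 3.693 2.074
vertex -1.396 3.97 2.171
endloop
endfacet
facet normal 0.658 -0.305 -0.688
outer loop
vertex -0.031 3.693 2.074
vertex -0.704 3.65 1.449
vertex -0.228 4.429 1.559
endloop
endfacet
facet normal 0.177 0.596 0.784
outer loop
vertex -0.031 3.693 2.074
vertex -0.228 4.429 1.559
vertex -1.396 3.97 2.171
endloop
endfacet
facet normal -0.701 0.497 -0.512
outer loop
vertex -2.535 -0.16 -4.118
vertex -3.055 -0.057 -3.306
vertex -2.374 0.532 -3.666
endloop
endfacet
facet normal 0.687 0.278 -0.671
outer loop
vertex -2.535 -0.16 -4.118
vertex -2.374 0.532 -3.666
vertex -1.204 -1.105 -3.146
endloop
endfacet
facet normal 0.688 0.278 -0.671
outer loop
vertex -1.204 -1.105 -3.146
vertex -2.374 0.532 -3.666
vertex -1.043 -0.414 -2.694
endloop
endfacet
facet normal 0.700 -0.498 0.512
outer loop
vertex -1.204 -1.105 -3.146
vertex -1.043 -0.414 -2.694
vertex -1.725 -1.003 -2.334
endloop
endfacet
facet normal -0.701 0.497 -0.512
outer loop
vertex -2.374 0.532 -3.666
vertex -3.055 -0.057 -3.306
vertex -2.726 0.78 -2.943
endloop
endfacet
facet normal 0.578 0.816 0.002
outer loop
vertex -2.374 0.532 -3.666
vertex -2.726 0.78 -2.943
vertex -1.043 -0.414 -2.694
endloop
endfacet
facet normal 0.578 0.816 0.003
outer loop
vertex -1.043 -0.414 -2.694
vertex -2.726 0.78 -2.943
vertex -1.396 -0.166 -1.97
endloop
endfacet
facet normal 0.700 -0.498 0.512
outer loop
vertex -1.043 -0.414 -2.694
vertex -1.396 -0.166 -1.97
vertex -1.725 -1.003 -2.334
endloop
endfacet
facet normal -0.701 0.497 -0.511
outer loop
vertex -2.726 0.78 -2.943
vertex -3.055 -0.057 -3.306
vertex -3.326 0.397 -2.493
endloop
endfacet
facet normal 0.033 0.739 0.673
outer loop
vertex -2.726 0.78 -2.943
vertex -3.326 0.397 -2.493
vertex -1.396 -0.166 -1.97
endloop
endfacet
facet normal 0.033 0.739 0.673
outer loop
vertex -1.396 -0.166 -1.97
vertex -3.326 0.397 -2.493
vertex -1.996 -0.548 -1.521
endloop
endfacet
facet normal 0.700 -0.498 0.512
outer loop
vertex -1.396 -0.166 -1.97
vertex -1.996 -0.548 -1.521
vertex -1.725 -1.003 -2.334
endloop
endfacet
facet normal -0.701 0.498 -0.511
outer loop
vertex -3.326 0.397 -2.493
vertex -3.055 -0.057 -3.306
vertex -3.722 -0.328 -2.656
endloop
endfacet
facet normal -0.537 0.105 0.837
outer loop
vertex -3.326 0.397 -2.493
vertex -3.722 -0.328 -2.656
vertex -1.996 -0.548 -1.521
endloop
endfacet
facet normal -0.537 0.105 0.837
outer loop
vertex -1.996 -0.548 -1.521
vertex -3.722 -0.328 -2.656
vertex -2.392 -1.273 -1.684
endloop
endfacet
facet normal 0.700 -0.498 0.512
outer loop
vertex -1.996 -0.548 -1.521
vertex -2.392 -1.273 -1.684
vertex -1.725 -1.003 -2.334
endloop
endfacet
facet normal -0.701 0.498 -0.511
outer loop
vertex -3.722 -0.328 -2.656
vertex -3.055 -0.057 -3.306
vertex -3.616 -0.849 -3.308
endloop
endfacet
facet normal -0.703 -0.607 0.371
outer loop
vertex -3.722 -0.328 -2.656
vertex -3.616 -0.849 -3.308
vertex -2.392 -1.273 -1.684
endloop
endfacet
facet normal -0.702 -0.608 0.371
outer loop
vertex -2.392 -1.273 -1.684
vertex -3.616 -0.849 -3.308
vertex -2.285 -1.794 -2.336
endloop
endfacet
facet normal 0.700 -0.497 0.512
outer loop
vertex -2.392 -1.273 -1.684
vertex -2.285 -1.794 -2.336
vertex -1.725 -1.003 -2.334
endloop
endfacet
facet normal -0.701 0.498 -0.511
outer loop
vertex -3.616 -0.849 -3.308
vertex -3.055 -0.057 -3.306
vertex -3.088 -0.774 -3.959
endloop
endfacet
facet normal -0.339 -0.863 -0.375
outer loop
vertex -3.616 -0.849 -3.308
vertex -3.088 -0.774 -3.959
vertex -2.285 -1.794 -2.336
endloop
endfacet
facet normal -0.339 -0.863 -0.375
outer loop
vertex -2.285 -1.794 -2.336
vertex -3.088 -0.774 -3.959
vertex -1.757 -1.719 -2.987
endloop
endfacet
facet normal 0.701 -0.497 0.511
outer loop
vertex -2.285 -1.794 -2.336
vertex -1.757 -1.719 -2.987
vertex -1.725 -1.003 -2.334
endloop
endfacet
facet normal -0.700 0.498 -0.512
outer loop
vertex -3.088 -0.774 -3.959
vertex -3.055 -0.057 -3.306
vertex -2.535 -0.16 -4.118
endloop
endfacet
facet normal 0.279 -0.469 -0.838
outer loop
vertex -3.088 -0.774 -3.959
vertex -2.535 -0.16 -4.118
vertex -1.757 -1.719 -2.987
endloop
endfacet
facet normal 0.279 -0.469 -0.838
outer loop
vertex -1.757 -1.719 -2.987
vertex -2.535 -0.16 -4.118
vertex -1.204 -1.105 -3.146
endloop
endfacet
facet normal 0.700 -0.498 0.512
outer loop
vertex -1.757 -1.719 -2.987
vertex -1.204 -1.105 -3.146
vertex -1.725 -1.003 -2.334
endloop
endfacet

endsolid


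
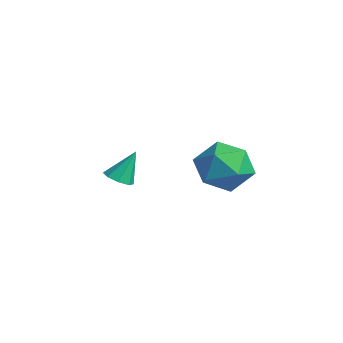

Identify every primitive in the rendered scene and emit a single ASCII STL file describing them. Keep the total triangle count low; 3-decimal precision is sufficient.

solid 
facet normal -0.245 0.614 0.751
outer loop
vertex -0.68 1.345 -3.082
vertex -0.802 0.477 -2.412
vertex 0.18 0.974 -2.498
endloop
endfacet
facet normal 0.202 0.934 0.296
outer loop
vertex -0.68 1.345 -3.082
vertex 0.18 0.974 -2.498
vertex 0.317 1.278 -3.55
endloop
endfacet
facet normal -0.102 0.931 -0.350
outer loop
vertex -0.68 1.345 -3.082
vertex 0.317 1.278 -3.55
vertex -0.58 0.968 -4.114
endloop
endfacet
facet normal -0.735 0.610 -0.294
outer loop
vertex -0.68 1.345 -3.082
vertex -0.58 0.968 -4.114
vertex -1.272 0.473 -3.411
endloop
endfacet
facet normal -0.824 0.414 0.386
outer loop
vertex -0.68 1.345 -3.082
vertex -1.272 0.473 -3.411
vertex -0.802 0.477 -2.412
endloop
endfacet
facet normal 0.798 0.543 0.261
outer loop
vertex 0.317 1.278 -3.55
vertex 0.18 0.974 -2.498
vertex 0.812 0.367 -3.169
endloop
endfacet
facet normal 0.075 0.025 0.997
outer loop
vertex 0.18 0.974 -2.498
vertex -0.802 0.477 -2.412
vertex 0.12 -0.128 -2.466
endloop
endfacet
facet normal -0.863 -0.299 0.407
outer loop
vertex -0.802 0.477 -2.412
vertex -1.272 0.473 -3.411
vertex -0.777 -0.438 -3.03
endloop
endfacet
facet normal -0.719 0.019 -0.695
outer loop
vertex -1.272 0.473 -3.411
vertex -0.58 0.968 -4.114
vertex -0.64 -0.134 -4.082
endloop
endfacet
facet normal 0.307 0.538 -0.785
outer loop
vertex -0.58 0.968 -4.114
vertex 0.317 1.278 -3.55
vertex 0.342 0.363 -4.168
endloop
endfacet
facet normal 0.735 -0.610 0.294
outer loop
vertex 0.22 -0.505 -3.498
vertex 0.812 0.367 -3.169
vertex 0.12 -0.128 -2.466
endloop
endfacet
facet normal 0.102 -0.931 0.350
outer loop
vertex 0.22 -0.505 -3.498
vertex 0.12 -0.128 -2.466
vertex -0.777 -0.438 -3.03
endloop
endfacet
facet normal -0.202 -0.934 -0.296
outer loop
vertex 0.22 -0.505 -3.498
vertex -0.777 -0.438 -3.03
vertex -0.64 -0.134 -4.082
endloop
endfacet
facet normal 0.245 -0.614 -0.751
outer loop
vertex 0.22 -0.505 -3.498
vertex -0.64 -0.134 -4.082
vertex 0.342 0.363 -4.168
endloop
endfacet
facet normal 0.824 -0.414 -0.386
outer loop
vertex 0.22 -0.505 -3.498
vertex 0.342 0.363 -4.168
vertex 0.812 0.367 -3.169
endloop
endfacet
facet normal 0.719 -0.019 0.695
outer loop
vertex 0.12 -0.128 -2.466
vertex 0.812 0.367 -3.169
vertex 0.18 0.974 -2.498
endloop
endfacet
facet normal -0.307 -0.538 0.785
outer loop
vertex -0.777 -0.438 -3.03
vertex 0.12 -0.128 -2.466
vertex -0.802 0.477 -2.412
endloop
endfacet
facet normal -0.798 -0.543 -0.261
outer loop
vertex -0.64 -0.134 -4.082
vertex -0.777 -0.438 -3.03
vertex -1.272 0.473 -3.411
endloop
endfacet
facet normal -0.075 -0.025 -0.997
outer loop
vertex 0.342 0.363 -4.168
vertex -0.64 -0.134 -4.082
vertex -0.58 0.968 -4.114
endloop
endfacet
facet normal 0.863 0.299 -0.407
outer loop
vertex 0.812 0.367 -3.169
vertex 0.342 0.363 -4.168
vertex 0.317 1.278 -3.55
endloop
endfacet
facet normal -0.029 -0.492 -0.870
outer loop
vertex 0.664 -3.767 -2.594
vertex 0.192 -3.55 -2.701
vertex 0.696 -3.415 -2.794
endloop
endfacet
facet normal 0.936 0.106 0.336
outer loop
vertex 0.664 -3.767 -2.594
vertex 0.696 -3.415 -2.794
vertex 0.228 -2.95 -1.639
endloop
endfacet
facet normal -0.029 -0.492 -0.870
outer loop
vertex 0.696 -3.415 -2.794
vertex 0.192 -3.55 -2.701
vertex 0.432 -3.143 -2.939
endloop
endfacet
facet normal 0.715 0.699 0.009
outer loop
vertex 0.696 -3.415 -2.794
vertex 0.432 -3.143 -2.939
vertex 0.228 -2.95 -1.639
endloop
endfacet
facet normal -0.028 -0.492 -0.870
outer loop
vertex 0.432 -3.143 -2.939
vertex 0.192 -3.55 -2.701
vertex 0.028 -3.109 -2.945
endloop
endfacet
facet normal 0.085 0.987 -0.133
outer loop
vertex 0.432 -3.143 -2.939
vertex 0.028 -3.109 -2.945
vertex 0.228 -2.95 -1.639
endloop
endfacet
facet normal -0.030 -0.492 -0.870
outer loop
vertex 0.028 -3.109 -2.945
vertex 0.192 -3.55 -2.701
vertex -0.28 -3.334 -2.807
endloop
endfacet
facet normal -0.592 0.806 -0.007
outer loop
vertex 0.028 -3.109 -2.945
vertex -0.28 -3.334 -2.807
vertex 0.228 -2.95 -1.639
endloop
endfacet
facet normal -0.030 -0.493 -0.870
outer loop
vertex -0.28 -3.334 -2.807
vertex 0.192 -3.55 -2.701
vertex -0.312 -3.685 -2.607
endloop
endfacet
facet normal -0.914 0.261 0.312
outer loop
vertex -0.28 -3.334 -2.807
vertex -0.312 -3.685 -2.607
vertex 0.228 -2.95 -1.639
endloop
endfacet
facet normal -0.031 -0.492 -0.870
outer loop
vertex -0.312 -3.685 -2.607
vertex 0.192 -3.55 -2.701
vertex -0.049 -3.958 -2.462
endloop
endfacet
facet normal -0.695 -0.330 0.639
outer loop
vertex -0.312 -3.685 -2.607
vertex -0.049 -3.958 -2.462
vertex 0.228 -2.95 -1.639
endloop
endfacet
facet normal -0.029 -0.492 -0.870
outer loop
vertex -0.049 -3.958 -2.462
vertex 0.192 -3.55 -2.701
vertex 0.355 -3.991 -2.457
endloop
endfacet
facet normal -0.060 -0.621 0.781
outer loop
vertex -0.049 -3.958 -2.462
vertex 0.355 -3.991 -2.457
vertex 0.228 -2.95 -1.639
endloop
endfacet
facet normal -0.029 -0.492 -0.870
outer loop
vertex 0.355 -3.991 -2.457
vertex 0.192 -3.55 -2.701
vertex 0.664 -3.767 -2.594
endloop
endfacet
facet normal 0.611 -0.442 0.657
outer loop
vertex 0.355 -3.991 -2.457
vertex 0.664 -3.767 -2.594
vertex 0.228 -2.95 -1.639
endloop
endfacet

endsolid


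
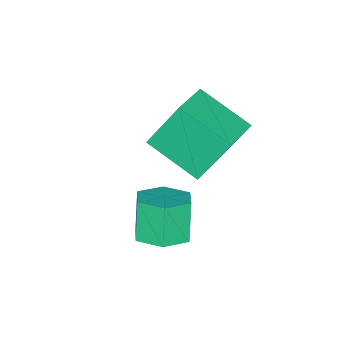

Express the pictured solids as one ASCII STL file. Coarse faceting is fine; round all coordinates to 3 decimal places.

solid 
facet normal -0.299 0.408 0.863
outer loop
vertex 1.753 -0.779 -1.379
vertex 1.706 0.841 -2.161
vertex 0.398 -0.996 -1.746
endloop
endfacet
facet normal 0.027 -0.900 0.434
outer loop
vertex 0.914 -1.701 -3.239
vertex 1.753 -0.779 -1.379
vertex 0.398 -0.996 -1.746
endloop
endfacet
facet normal -0.299 0.408 0.863
outer loop
vertex 0.398 -0.996 -1.746
vertex 1.706 0.841 -2.161
vertex 0.351 0.625 -2.528
endloop
endfacet
facet normal -0.954 -0.152 -0.258
outer loop
vertex 0.351 0.625 -2.528
vertex 0.914 -1.701 -3.239
vertex 0.398 -0.996 -1.746
endloop
endfacet
facet normal 0.954 0.152 0.258
outer loop
vertex 1.753 -0.779 -1.379
vertex 2.222 0.136 -3.654
vertex 1.706 0.841 -2.161
endloop
endfacet
facet normal 0.026 -0.900 0.435
outer loop
vertex 2.269 -1.485 -2.872
vertex 1.753 -0.779 -1.379
vertex 0.914 -1.701 -3.239
endloop
endfacet
facet normal 0.954 0.152 0.258
outer loop
vertex 2.269 -1.485 -2.872
vertex 2.222 0.136 -3.654
vertex 1.753 -0.779 -1.379
endloop
endfacet
facet normal -0.026 0.900 -0.434
outer loop
vertex 1.706 0.841 -2.161
vertex 2.222 0.136 -3.654
vertex 0.351 0.625 -2.528
endloop
endfacet
facet normal -0.954 -0.152 -0.258
outer loop
vertex 0.867 -0.081 -4.021
vertex 0.914 -1.701 -3.239
vertex 0.351 0.625 -2.528
endloop
endfacet
facet normal -0.026 0.900 -0.435
outer loop
vertex 0.351 0.625 -2.528
vertex 2.222 0.136 -3.654
vertex 0.867 -0.081 -4.021
endloop
endfacet
facet normal 0.299 -0.408 -0.863
outer loop
vertex 0.867 -0.081 -4.021
vertex 2.269 -1.485 -2.872
vertex 0.914 -1.701 -3.239
endloop
endfacet
facet normal 0.299 -0.408 -0.863
outer loop
vertex 2.222 0.136 -3.654
vertex 2.269 -1.485 -2.872
vertex 0.867 -0.081 -4.021
endloop
endfacet
facet normal 0.345 0.187 -0.920
outer loop
vertex 4.782 -0.085 -4.226
vertex 4.089 0.269 -4.414
vertex 4.687 0.699 -4.102
endloop
endfacet
facet normal 0.931 0.056 0.361
outer loop
vertex 4.782 -0.085 -4.226
vertex 4.687 0.699 -4.102
vertex 4.343 -0.323 -3.058
endloop
endfacet
facet normal 0.931 0.056 0.361
outer loop
vertex 4.343 -0.323 -3.058
vertex 4.687 0.699 -4.102
vertex 4.248 0.461 -2.934
endloop
endfacet
facet normal -0.346 -0.187 0.919
outer loop
vertex 4.343 -0.323 -3.058
vertex 4.248 0.461 -2.934
vertex 3.651 0.031 -3.246
endloop
endfacet
facet normal 0.346 0.187 -0.920
outer loop
vertex 4.687 0.699 -4.102
vertex 4.089 0.269 -4.414
vertex 3.995 1.054 -4.29
endloop
endfacet
facet normal 0.364 0.876 0.315
outer loop
vertex 4.687 0.699 -4.102
vertex 3.995 1.054 -4.29
vertex 4.248 0.461 -2.934
endloop
endfacet
facet normal 0.364 0.876 0.315
outer loop
vertex 4.248 0.461 -2.934
vertex 3.995 1.054 -4.29
vertex 3.556 0.816 -3.122
endloop
endfacet
facet normal -0.346 -0.187 0.919
outer loop
vertex 4.248 0.461 -2.934
vertex 3.556 0.816 -3.122
vertex 3.651 0.031 -3.246
endloop
endfacet
facet normal 0.345 0.187 -0.920
outer loop
vertex 3.995 1.054 -4.29
vertex 4.089 0.269 -4.414
vertex 3.397 0.623 -4.602
endloop
endfacet
facet normal -0.568 0.822 -0.046
outer loop
vertex 3.995 1.054 -4.29
vertex 3.397 0.623 -4.602
vertex 3.556 0.816 -3.122
endloop
endfacet
facet normal -0.568 0.822 -0.046
outer loop
vertex 3.556 0.816 -3.122
vertex 3.397 0.623 -4.602
vertex 2.958 0.385 -3.434
endloop
endfacet
facet normal -0.345 -0.187 0.920
outer loop
vertex 3.556 0.816 -3.122
vertex 2.958 0.385 -3.434
vertex 3.651 0.031 -3.246
endloop
endfacet
facet normal 0.346 0.187 -0.919
outer loop
vertex 3.397 0.623 -4.602
vertex 4.089 0.269 -4.414
vertex 3.492 -0.161 -4.726
endloop
endfacet
facet normal -0.931 -0.056 -0.361
outer loop
vertex 3.397 0.623 -4.602
vertex 3.492 -0.161 -4.726
vertex 2.958 0.385 -3.434
endloop
endfacet
facet normal -0.931 -0.056 -0.361
outer loop
vertex 2.958 0.385 -3.434
vertex 3.492 -0.161 -4.726
vertex 3.053 -0.399 -3.558
endloop
endfacet
facet normal -0.345 -0.187 0.920
outer loop
vertex 2.958 0.385 -3.434
vertex 3.053 -0.399 -3.558
vertex 3.651 0.031 -3.246
endloop
endfacet
facet normal 0.346 0.187 -0.919
outer loop
vertex 3.492 -0.161 -4.726
vertex 4.089 0.269 -4.414
vertex 4.184 -0.516 -4.538
endloop
endfacet
facet normal -0.364 -0.876 -0.315
outer loop
vertex 3.492 -0.161 -4.726
vertex 4.184 -0.516 -4.538
vertex 3.053 -0.399 -3.558
endloop
endfacet
facet normal -0.364 -0.876 -0.315
outer loop
vertex 3.053 -0.399 -3.558
vertex 4.184 -0.516 -4.538
vertex 3.745 -0.754 -3.37
endloop
endfacet
facet normal -0.346 -0.187 0.920
outer loop
vertex 3.053 -0.399 -3.558
vertex 3.745 -0.754 -3.37
vertex 3.651 0.031 -3.246
endloop
endfacet
facet normal 0.345 0.187 -0.920
outer loop
vertex 4.184 -0.516 -4.538
vertex 4.089 0.269 -4.414
vertex 4.782 -0.085 -4.226
endloop
endfacet
facet normal 0.568 -0.822 0.046
outer loop
vertex 4.184 -0.516 -4.538
vertex 4.782 -0.085 -4.226
vertex 3.745 -0.754 -3.37
endloop
endfacet
facet normal 0.568 -0.822 0.046
outer loop
vertex 3.745 -0.754 -3.37
vertex 4.782 -0.085 -4.226
vertex 4.343 -0.323 -3.058
endloop
endfacet
facet normal -0.345 -0.187 0.920
outer loop
vertex 3.745 -0.754 -3.37
vertex 4.343 -0.323 -3.058
vertex 3.651 0.031 -3.246
endloop
endfacet

endsolid


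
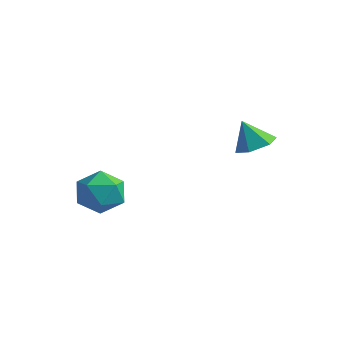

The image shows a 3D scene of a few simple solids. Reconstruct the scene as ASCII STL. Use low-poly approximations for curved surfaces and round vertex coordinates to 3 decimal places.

solid 
facet normal 0.406 0.164 -0.899
outer loop
vertex 4.217 1.879 -0.569
vertex 3.406 2.012 -0.911
vertex 3.866 2.697 -0.578
endloop
endfacet
facet normal 0.517 0.231 0.824
outer loop
vertex 4.217 1.879 -0.569
vertex 3.866 2.697 -0.578
vertex 2.854 1.788 0.311
endloop
endfacet
facet normal 0.406 0.164 -0.899
outer loop
vertex 3.866 2.697 -0.578
vertex 3.406 2.012 -0.911
vertex 3.055 2.83 -0.92
endloop
endfacet
facet normal -0.138 0.767 0.627
outer loop
vertex 3.866 2.697 -0.578
vertex 3.055 2.83 -0.92
vertex 2.854 1.788 0.311
endloop
endfacet
facet normal 0.407 0.165 -0.898
outer loop
vertex 3.055 2.83 -0.92
vertex 3.406 2.012 -0.911
vertex 2.596 2.144 -1.254
endloop
endfacet
facet normal -0.857 0.454 0.245
outer loop
vertex 3.055 2.83 -0.92
vertex 2.596 2.144 -1.254
vertex 2.854 1.788 0.311
endloop
endfacet
facet normal 0.407 0.165 -0.898
outer loop
vertex 2.596 2.144 -1.254
vertex 3.406 2.012 -0.911
vertex 2.947 1.327 -1.245
endloop
endfacet
facet normal -0.917 -0.393 0.062
outer loop
vertex 2.596 2.144 -1.254
vertex 2.947 1.327 -1.245
vertex 2.854 1.788 0.311
endloop
endfacet
facet normal 0.407 0.165 -0.898
outer loop
vertex 2.947 1.327 -1.245
vertex 3.406 2.012 -0.911
vertex 3.757 1.194 -0.902
endloop
endfacet
facet normal -0.263 -0.929 0.260
outer loop
vertex 2.947 1.327 -1.245
vertex 3.757 1.194 -0.902
vertex 2.854 1.788 0.311
endloop
endfacet
facet normal 0.406 0.164 -0.899
outer loop
vertex 3.757 1.194 -0.902
vertex 3.406 2.012 -0.911
vertex 4.217 1.879 -0.569
endloop
endfacet
facet normal 0.455 -0.618 0.641
outer loop
vertex 3.757 1.194 -0.902
vertex 4.217 1.879 -0.569
vertex 2.854 1.788 0.311
endloop
endfacet
facet normal 0.369 0.475 0.799
outer loop
vertex -0.129 -1.747 -2.742
vertex -0.648 -2.481 -2.066
vertex 0.398 -2.689 -2.425
endloop
endfacet
facet normal 0.810 0.534 0.241
outer loop
vertex -0.129 -1.747 -2.742
vertex 0.398 -2.689 -2.425
vertex 0.478 -2.331 -3.488
endloop
endfacet
facet normal 0.451 0.843 -0.293
outer loop
vertex -0.129 -1.747 -2.742
vertex 0.478 -2.331 -3.488
vertex -0.518 -1.901 -3.786
endloop
endfacet
facet normal -0.212 0.975 -0.065
outer loop
vertex -0.129 -1.747 -2.742
vertex -0.518 -1.901 -3.786
vertex -1.214 -1.994 -2.907
endloop
endfacet
facet normal -0.263 0.748 0.610
outer loop
vertex -0.129 -1.747 -2.742
vertex -1.214 -1.994 -2.907
vertex -0.648 -2.481 -2.066
endloop
endfacet
facet normal 0.992 -0.124 0.033
outer loop
vertex 0.478 -2.331 -3.488
vertex 0.398 -2.689 -2.425
vertex 0.334 -3.426 -3.273
endloop
endfacet
facet normal 0.277 -0.219 0.935
outer loop
vertex 0.398 -2.689 -2.425
vertex -0.648 -2.481 -2.066
vertex -0.362 -3.519 -2.394
endloop
endfacet
facet normal -0.745 0.222 0.630
outer loop
vertex -0.648 -2.481 -2.066
vertex -1.214 -1.994 -2.907
vertex -1.358 -3.089 -2.692
endloop
endfacet
facet normal -0.663 0.589 -0.462
outer loop
vertex -1.214 -1.994 -2.907
vertex -0.518 -1.901 -3.786
vertex -1.278 -2.731 -3.755
endloop
endfacet
facet normal 0.411 0.376 -0.831
outer loop
vertex -0.518 -1.901 -3.786
vertex 0.478 -2.331 -3.488
vertex -0.232 -2.939 -4.114
endloop
endfacet
facet normal 0.212 -0.975 0.065
outer loop
vertex -0.751 -3.673 -3.438
vertex 0.334 -3.426 -3.273
vertex -0.362 -3.519 -2.394
endloop
endfacet
facet normal -0.451 -0.843 0.293
outer loop
vertex -0.751 -3.673 -3.438
vertex -0.362 -3.519 -2.394
vertex -1.358 -3.089 -2.692
endloop
endfacet
facet normal -0.810 -0.534 -0.241
outer loop
vertex -0.751 -3.673 -3.438
vertex -1.358 -3.089 -2.692
vertex -1.278 -2.731 -3.755
endloop
endfacet
facet normal -0.369 -0.475 -0.799
outer loop
vertex -0.751 -3.673 -3.438
vertex -1.278 -2.731 -3.755
vertex -0.232 -2.939 -4.114
endloop
endfacet
facet normal 0.263 -0.748 -0.610
outer loop
vertex -0.751 -3.673 -3.438
vertex -0.232 -2.939 -4.114
vertex 0.334 -3.426 -3.273
endloop
endfacet
facet normal 0.663 -0.589 0.462
outer loop
vertex -0.362 -3.519 -2.394
vertex 0.334 -3.426 -3.273
vertex 0.398 -2.689 -2.425
endloop
endfacet
facet normal -0.411 -0.376 0.831
outer loop
vertex -1.358 -3.089 -2.692
vertex -0.362 -3.519 -2.394
vertex -0.648 -2.481 -2.066
endloop
endfacet
facet normal -0.992 0.124 -0.033
outer loop
vertex -1.278 -2.731 -3.755
vertex -1.358 -3.089 -2.692
vertex -1.214 -1.994 -2.907
endloop
endfacet
facet normal -0.277 0.219 -0.935
outer loop
vertex -0.232 -2.939 -4.114
vertex -1.278 -2.731 -3.755
vertex -0.518 -1.901 -3.786
endloop
endfacet
facet normal 0.745 -0.222 -0.630
outer loop
vertex 0.334 -3.426 -3.273
vertex -0.232 -2.939 -4.114
vertex 0.478 -2.331 -3.488
endloop
endfacet

endsolid


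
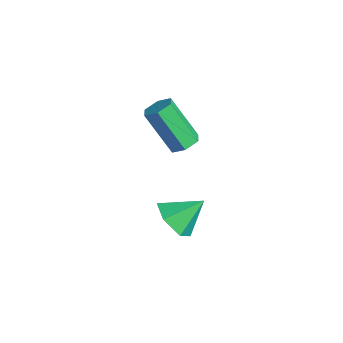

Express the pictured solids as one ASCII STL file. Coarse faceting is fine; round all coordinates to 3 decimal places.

solid 
facet normal -0.163 -0.774 -0.612
outer loop
vertex 3.252 0.432 -5.049
vertex 2.684 0.037 -4.398
vertex 2.322 0.627 -5.048
endloop
endfacet
facet normal 0.189 0.905 -0.380
outer loop
vertex 3.252 0.432 -5.049
vertex 2.322 0.627 -5.048
vertex 2.916 1.143 -3.522
endloop
endfacet
facet normal -0.162 -0.774 -0.612
outer loop
vertex 2.322 0.627 -5.048
vertex 2.684 0.037 -4.398
vertex 1.754 0.231 -4.397
endloop
endfacet
facet normal -0.600 0.799 -0.037
outer loop
vertex 2.322 0.627 -5.048
vertex 1.754 0.231 -4.397
vertex 2.916 1.143 -3.522
endloop
endfacet
facet normal -0.162 -0.774 -0.612
outer loop
vertex 1.754 0.231 -4.397
vertex 2.684 0.037 -4.398
vertex 2.117 -0.359 -3.747
endloop
endfacet
facet normal -0.708 0.279 0.649
outer loop
vertex 1.754 0.231 -4.397
vertex 2.117 -0.359 -3.747
vertex 2.916 1.143 -3.522
endloop
endfacet
facet normal -0.162 -0.774 -0.612
outer loop
vertex 2.117 -0.359 -3.747
vertex 2.684 0.037 -4.398
vertex 3.046 -0.554 -3.747
endloop
endfacet
facet normal -0.028 -0.133 0.991
outer loop
vertex 2.117 -0.359 -3.747
vertex 3.046 -0.554 -3.747
vertex 2.916 1.143 -3.522
endloop
endfacet
facet normal -0.162 -0.774 -0.612
outer loop
vertex 3.046 -0.554 -3.747
vertex 2.684 0.037 -4.398
vertex 3.614 -0.158 -4.398
endloop
endfacet
facet normal 0.761 -0.028 0.648
outer loop
vertex 3.046 -0.554 -3.747
vertex 3.614 -0.158 -4.398
vertex 2.916 1.143 -3.522
endloop
endfacet
facet normal -0.162 -0.774 -0.612
outer loop
vertex 3.614 -0.158 -4.398
vertex 2.684 0.037 -4.398
vertex 3.252 0.432 -5.049
endloop
endfacet
facet normal 0.870 0.492 -0.038
outer loop
vertex 3.614 -0.158 -4.398
vertex 3.252 0.432 -5.049
vertex 2.916 1.143 -3.522
endloop
endfacet
facet normal 0.478 0.324 -0.817
outer loop
vertex 2.346 0.66 -0.779
vertex 1.821 0.918 -0.984
vertex 2.209 1.246 -0.627
endloop
endfacet
facet normal 0.850 0.063 0.523
outer loop
vertex 2.346 0.66 -0.779
vertex 2.209 1.246 -0.627
vertex 1.403 0.024 0.83
endloop
endfacet
facet normal 0.850 0.064 0.524
outer loop
vertex 1.403 0.024 0.83
vertex 2.209 1.246 -0.627
vertex 1.266 0.609 0.981
endloop
endfacet
facet normal -0.480 -0.323 0.816
outer loop
vertex 1.403 0.024 0.83
vertex 1.266 0.609 0.981
vertex 0.879 0.282 0.624
endloop
endfacet
facet normal 0.479 0.322 -0.817
outer loop
vertex 2.209 1.246 -0.627
vertex 1.821 0.918 -0.984
vertex 1.684 1.504 -0.833
endloop
endfacet
facet normal 0.232 0.850 0.473
outer loop
vertex 2.209 1.246 -0.627
vertex 1.684 1.504 -0.833
vertex 1.266 0.609 0.981
endloop
endfacet
facet normal 0.232 0.850 0.473
outer loop
vertex 1.266 0.609 0.981
vertex 1.684 1.504 -0.833
vertex 0.741 0.867 0.775
endloop
endfacet
facet normal -0.479 -0.324 0.816
outer loop
vertex 1.266 0.609 0.981
vertex 0.741 0.867 0.775
vertex 0.879 0.282 0.624
endloop
endfacet
facet normal 0.480 0.322 -0.816
outer loop
vertex 1.684 1.504 -0.833
vertex 1.821 0.918 -0.984
vertex 1.297 1.176 -1.19
endloop
endfacet
facet normal -0.618 0.785 -0.051
outer loop
vertex 1.684 1.504 -0.833
vertex 1.297 1.176 -1.19
vertex 0.741 0.867 0.775
endloop
endfacet
facet normal -0.617 0.785 -0.051
outer loop
vertex 0.741 0.867 0.775
vertex 1.297 1.176 -1.19
vertex 0.354 0.54 0.419
endloop
endfacet
facet normal -0.478 -0.324 0.817
outer loop
vertex 0.741 0.867 0.775
vertex 0.354 0.54 0.419
vertex 0.879 0.282 0.624
endloop
endfacet
facet normal 0.480 0.323 -0.816
outer loop
vertex 1.297 1.176 -1.19
vertex 1.821 0.918 -0.984
vertex 1.434 0.591 -1.341
endloop
endfacet
facet normal -0.850 -0.064 -0.523
outer loop
vertex 1.297 1.176 -1.19
vertex 1.434 0.591 -1.341
vertex 0.354 0.54 0.419
endloop
endfacet
facet normal -0.850 -0.063 -0.523
outer loop
vertex 0.354 0.54 0.419
vertex 1.434 0.591 -1.341
vertex 0.491 -0.046 0.267
endloop
endfacet
facet normal -0.478 -0.324 0.817
outer loop
vertex 0.354 0.54 0.419
vertex 0.491 -0.046 0.267
vertex 0.879 0.282 0.624
endloop
endfacet
facet normal 0.479 0.324 -0.816
outer loop
vertex 1.434 0.591 -1.341
vertex 1.821 0.918 -0.984
vertex 1.959 0.333 -1.135
endloop
endfacet
facet normal -0.232 -0.850 -0.473
outer loop
vertex 1.434 0.591 -1.341
vertex 1.959 0.333 -1.135
vertex 0.491 -0.046 0.267
endloop
endfacet
facet normal -0.232 -0.850 -0.473
outer loop
vertex 0.491 -0.046 0.267
vertex 1.959 0.333 -1.135
vertex 1.016 -0.304 0.473
endloop
endfacet
facet normal -0.479 -0.322 0.817
outer loop
vertex 0.491 -0.046 0.267
vertex 1.016 -0.304 0.473
vertex 0.879 0.282 0.624
endloop
endfacet
facet normal 0.478 0.324 -0.817
outer loop
vertex 1.959 0.333 -1.135
vertex 1.821 0.918 -0.984
vertex 2.346 0.66 -0.779
endloop
endfacet
facet normal 0.617 -0.785 0.051
outer loop
vertex 1.959 0.333 -1.135
vertex 2.346 0.66 -0.779
vertex 1.016 -0.304 0.473
endloop
endfacet
facet normal 0.618 -0.785 0.052
outer loop
vertex 1.016 -0.304 0.473
vertex 2.346 0.66 -0.779
vertex 1.403 0.024 0.83
endloop
endfacet
facet normal -0.480 -0.322 0.816
outer loop
vertex 1.016 -0.304 0.473
vertex 1.403 0.024 0.83
vertex 0.879 0.282 0.624
endloop
endfacet

endsolid


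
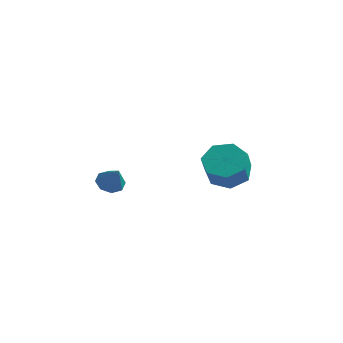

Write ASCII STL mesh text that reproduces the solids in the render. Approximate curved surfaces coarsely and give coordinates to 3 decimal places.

solid 
facet normal -0.521 0.259 -0.813
outer loop
vertex -2.931 -0.369 -2.527
vertex -3.396 -0.388 -2.235
vertex -3.024 0.0 -2.35
endloop
endfacet
facet normal 0.970 0.243 0.003
outer loop
vertex -2.931 -0.369 -2.527
vertex -3.024 0.0 -2.35
vertex -2.864 -0.652 -1.405
endloop
endfacet
facet normal -0.521 0.258 -0.814
outer loop
vertex -3.024 0.0 -2.35
vertex -3.396 -0.388 -2.235
vertex -3.336 0.143 -2.105
endloop
endfacet
facet normal 0.613 0.695 0.376
outer loop
vertex -3.024 0.0 -2.35
vertex -3.336 0.143 -2.105
vertex -2.864 -0.652 -1.405
endloop
endfacet
facet normal -0.523 0.258 -0.812
outer loop
vertex -3.336 0.143 -2.105
vertex -3.396 -0.388 -2.235
vertex -3.682 -0.026 -1.936
endloop
endfacet
facet normal 0.033 0.672 0.740
outer loop
vertex -3.336 0.143 -2.105
vertex -3.682 -0.026 -1.936
vertex -2.864 -0.652 -1.405
endloop
endfacet
facet normal -0.523 0.258 -0.813
outer loop
vertex -3.682 -0.026 -1.936
vertex -3.396 -0.388 -2.235
vertex -3.861 -0.407 -1.942
endloop
endfacet
facet normal -0.430 0.188 0.883
outer loop
vertex -3.682 -0.026 -1.936
vertex -3.861 -0.407 -1.942
vertex -2.864 -0.652 -1.405
endloop
endfacet
facet normal -0.522 0.259 -0.812
outer loop
vertex -3.861 -0.407 -1.942
vertex -3.396 -0.388 -2.235
vertex -3.768 -0.777 -2.12
endloop
endfacet
facet normal -0.505 -0.474 0.721
outer loop
vertex -3.861 -0.407 -1.942
vertex -3.768 -0.777 -2.12
vertex -2.864 -0.652 -1.405
endloop
endfacet
facet normal -0.522 0.259 -0.813
outer loop
vertex -3.768 -0.777 -2.12
vertex -3.396 -0.388 -2.235
vertex -3.457 -0.919 -2.365
endloop
endfacet
facet normal -0.148 -0.925 0.349
outer loop
vertex -3.768 -0.777 -2.12
vertex -3.457 -0.919 -2.365
vertex -2.864 -0.652 -1.405
endloop
endfacet
facet normal -0.522 0.259 -0.813
outer loop
vertex -3.457 -0.919 -2.365
vertex -3.396 -0.388 -2.235
vertex -3.11 -0.75 -2.534
endloop
endfacet
facet normal 0.432 -0.902 -0.016
outer loop
vertex -3.457 -0.919 -2.365
vertex -3.11 -0.75 -2.534
vertex -2.864 -0.652 -1.405
endloop
endfacet
facet normal -0.521 0.260 -0.813
outer loop
vertex -3.11 -0.75 -2.534
vertex -3.396 -0.388 -2.235
vertex -2.931 -0.369 -2.527
endloop
endfacet
facet normal 0.895 -0.417 -0.159
outer loop
vertex -3.11 -0.75 -2.534
vertex -2.931 -0.369 -2.527
vertex -2.864 -0.652 -1.405
endloop
endfacet
facet normal -0.194 0.567 -0.801
outer loop
vertex 1.63 0.428 -1.064
vertex 0.844 0.439 -0.866
vertex 1.429 0.954 -0.643
endloop
endfacet
facet normal 0.939 0.345 0.017
outer loop
vertex 1.63 0.428 -1.064
vertex 1.429 0.954 -0.643
vertex 1.841 -0.19 -0.192
endloop
endfacet
facet normal 0.938 0.345 0.018
outer loop
vertex 1.841 -0.19 -0.192
vertex 1.429 0.954 -0.643
vertex 1.64 0.335 0.229
endloop
endfacet
facet normal 0.194 -0.567 0.800
outer loop
vertex 1.841 -0.19 -0.192
vertex 1.64 0.335 0.229
vertex 1.056 -0.179 0.006
endloop
endfacet
facet normal -0.194 0.567 -0.801
outer loop
vertex 1.429 0.954 -0.643
vertex 0.844 0.439 -0.866
vertex 0.788 1.092 -0.39
endloop
endfacet
facet normal 0.362 0.799 0.480
outer loop
vertex 1.429 0.954 -0.643
vertex 0.788 1.092 -0.39
vertex 1.64 0.335 0.229
endloop
endfacet
facet normal 0.362 0.799 0.479
outer loop
vertex 1.64 0.335 0.229
vertex 0.788 1.092 -0.39
vertex 0.999 0.473 0.483
endloop
endfacet
facet normal 0.195 -0.568 0.800
outer loop
vertex 1.64 0.335 0.229
vertex 0.999 0.473 0.483
vertex 1.056 -0.179 0.006
endloop
endfacet
facet normal -0.195 0.567 -0.801
outer loop
vertex 0.788 1.092 -0.39
vertex 0.844 0.439 -0.866
vertex 0.189 0.738 -0.495
endloop
endfacet
facet normal -0.487 0.652 0.580
outer loop
vertex 0.788 1.092 -0.39
vertex 0.189 0.738 -0.495
vertex 0.999 0.473 0.483
endloop
endfacet
facet normal -0.488 0.652 0.581
outer loop
vertex 0.999 0.473 0.483
vertex 0.189 0.738 -0.495
vertex 0.401 0.12 0.377
endloop
endfacet
facet normal 0.194 -0.568 0.800
outer loop
vertex 0.999 0.473 0.483
vertex 0.401 0.12 0.377
vertex 1.056 -0.179 0.006
endloop
endfacet
facet normal -0.194 0.568 -0.800
outer loop
vertex 0.189 0.738 -0.495
vertex 0.844 0.439 -0.866
vertex 0.084 0.16 -0.88
endloop
endfacet
facet normal -0.969 0.013 0.245
outer loop
vertex 0.189 0.738 -0.495
vertex 0.084 0.16 -0.88
vertex 0.401 0.12 0.377
endloop
endfacet
facet normal -0.969 0.013 0.245
outer loop
vertex 0.401 0.12 0.377
vertex 0.084 0.16 -0.88
vertex 0.296 -0.459 -0.008
endloop
endfacet
facet normal 0.194 -0.567 0.800
outer loop
vertex 0.401 0.12 0.377
vertex 0.296 -0.459 -0.008
vertex 1.056 -0.179 0.006
endloop
endfacet
facet normal -0.194 0.568 -0.800
outer loop
vertex 0.084 0.16 -0.88
vertex 0.844 0.439 -0.866
vertex 0.551 -0.208 -1.254
endloop
endfacet
facet normal -0.721 -0.635 -0.276
outer loop
vertex 0.084 0.16 -0.88
vertex 0.551 -0.208 -1.254
vertex 0.296 -0.459 -0.008
endloop
endfacet
facet normal -0.721 -0.635 -0.276
outer loop
vertex 0.296 -0.459 -0.008
vertex 0.551 -0.208 -1.254
vertex 0.763 -0.827 -0.382
endloop
endfacet
facet normal 0.194 -0.567 0.800
outer loop
vertex 0.296 -0.459 -0.008
vertex 0.763 -0.827 -0.382
vertex 1.056 -0.179 0.006
endloop
endfacet
facet normal -0.194 0.568 -0.800
outer loop
vertex 0.551 -0.208 -1.254
vertex 0.844 0.439 -0.866
vertex 1.239 -0.089 -1.336
endloop
endfacet
facet normal 0.069 -0.805 -0.589
outer loop
vertex 0.551 -0.208 -1.254
vertex 1.239 -0.089 -1.336
vertex 0.763 -0.827 -0.382
endloop
endfacet
facet normal 0.070 -0.806 -0.588
outer loop
vertex 0.763 -0.827 -0.382
vertex 1.239 -0.089 -1.336
vertex 1.451 -0.707 -0.464
endloop
endfacet
facet normal 0.194 -0.567 0.800
outer loop
vertex 0.763 -0.827 -0.382
vertex 1.451 -0.707 -0.464
vertex 1.056 -0.179 0.006
endloop
endfacet
facet normal -0.194 0.567 -0.800
outer loop
vertex 1.239 -0.089 -1.336
vertex 0.844 0.439 -0.866
vertex 1.63 0.428 -1.064
endloop
endfacet
facet normal 0.808 -0.370 -0.459
outer loop
vertex 1.239 -0.089 -1.336
vertex 1.63 0.428 -1.064
vertex 1.451 -0.707 -0.464
endloop
endfacet
facet normal 0.809 -0.369 -0.458
outer loop
vertex 1.451 -0.707 -0.464
vertex 1.63 0.428 -1.064
vertex 1.841 -0.19 -0.192
endloop
endfacet
facet normal 0.194 -0.567 0.800
outer loop
vertex 1.451 -0.707 -0.464
vertex 1.841 -0.19 -0.192
vertex 1.056 -0.179 0.006
endloop
endfacet

endsolid
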